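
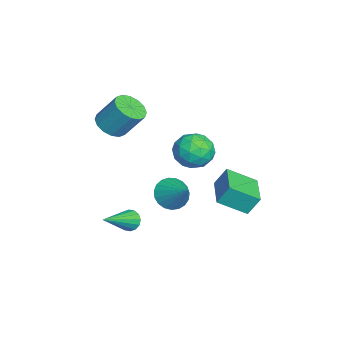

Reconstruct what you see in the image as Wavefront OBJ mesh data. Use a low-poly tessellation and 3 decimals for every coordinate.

v 1.127 0.626 0.221
v 1.767 0.317 -0.246
v 2.153 1.334 1.159
v 1.701 0.625 -0.406
v 1.536 0.933 -0.458
v 1.3 1.188 -0.393
v 1.034 1.346 -0.221
v 0.785 1.379 0.027
v 0.594 1.283 0.308
v 0.496 1.072 0.575
v 0.507 0.785 0.78
v 0.625 0.47 0.889
v 0.83 0.182 0.882
v 1.086 -0.029 0.761
v 1.349 -0.127 0.546
v 1.574 -0.095 0.276
v 1.722 0.062 -0.004
v -1.222 3.79 -1.46
v -1.143 2.441 -0.66
v -1.254 4.334 -0.54
v -1.175 2.986 0.26
v 0.555 3.894 -1.46
v 0.634 2.546 -0.66
v 0.523 4.439 -0.54
v 0.602 3.09 0.26
v -0.093 -1.246 -2.426
v 0.273 -1.208 -2.874
v 1.333 -2.334 -1.354
v 0.331 -0.966 -2.706
v 0.275 -0.799 -2.463
v 0.121 -0.752 -2.209
v -0.091 -0.837 -2.014
v -0.303 -1.032 -1.929
v -0.459 -1.283 -1.977
v -0.517 -1.525 -2.146
v -0.462 -1.692 -2.389
v -0.307 -1.739 -2.642
v -0.096 -1.654 -2.837
v 0.116 -1.46 -2.922
v -3.587 -2.199 1.529
v -2.957 -1.794 1.126
v -2.703 -0.876 2.449
v -3.333 -1.281 2.851
v -3.319 -1.562 1.035
v -3.065 -0.643 2.357
v -3.753 -1.5 1.075
v -3.498 -0.581 2.398
v -4.142 -1.625 1.237
v -3.888 -0.707 2.56
v -4.383 -1.904 1.477
v -4.128 -0.986 2.8
v -4.41 -2.262 1.731
v -4.156 -1.344 3.054
v -4.217 -2.604 1.931
v -3.963 -1.686 3.254
v -3.855 -2.837 2.023
v -3.601 -1.918 3.345
v -3.422 -2.899 1.982
v -3.167 -1.98 3.305
v -3.032 -2.773 1.82
v -2.778 -1.855 3.143
v -2.792 -2.494 1.58
v -2.537 -1.576 2.903
v -2.764 -2.136 1.326
v -2.51 -1.218 2.649
v 0.077 1.272 3.157
v 0.584 2.011 3.547
v 1.196 1.089 2.053
v 1.703 1.828 2.443
v 1.616 0.984 2.929
v 0.925 1.097 3.612
v 0.855 2.003 1.988
v 0.164 2.116 2.671
v 1.065 2.463 2.825
v 1.535 1.833 3.407
v 0.245 1.267 2.193
v 0.715 0.637 2.775
v 0.233 1.658 3.449
v 1.547 1.442 2.151
v 1.497 0.946 2.437
v 1.795 1.381 2.666
v 0.433 1.12 3.487
v 0.731 1.555 3.716
v 1.338 0.951 3.353
v 1.049 1.545 1.884
v 1.347 1.98 2.113
v -0.015 1.719 2.934
v 0.283 2.154 3.163
v 0.442 2.149 2.247
v 0.813 2.358 3.254
v 1.47 2.25 2.605
v 0.972 2.353 2.338
v 0.566 2.419 2.739
v 1.089 1.988 3.596
v 1.747 1.88 2.947
v 1.696 1.384 3.233
v 1.29 1.45 3.634
v 1.372 2.253 3.172
v 0.033 1.22 2.653
v 0.691 1.112 2.004
v 0.49 1.65 1.966
v 0.084 1.716 2.367
v 0.31 0.85 2.995
v 0.967 0.742 2.346
v 1.214 0.681 2.861
v 0.808 0.747 3.262
v 0.408 0.847 2.428
f 2 1 4
f 2 4 3
f 4 1 5
f 4 5 3
f 5 1 6
f 5 6 3
f 6 1 7
f 6 7 3
f 7 1 8
f 7 8 3
f 8 1 9
f 8 9 3
f 9 1 10
f 9 10 3
f 10 1 11
f 10 11 3
f 11 1 12
f 11 12 3
f 12 1 13
f 12 13 3
f 13 1 14
f 13 14 3
f 14 1 15
f 14 15 3
f 15 1 16
f 15 16 3
f 16 1 17
f 16 17 3
f 17 1 2
f 17 2 3
f 19 21 18
f 22 19 18
f 18 21 20
f 20 22 18
f 19 25 21
f 23 19 22
f 23 25 19
f 21 25 20
f 24 22 20
f 20 25 24
f 24 23 22
f 25 23 24
f 27 26 29
f 27 29 28
f 29 26 30
f 29 30 28
f 30 26 31
f 30 31 28
f 31 26 32
f 31 32 28
f 32 26 33
f 32 33 28
f 33 26 34
f 33 34 28
f 34 26 35
f 34 35 28
f 35 26 36
f 35 36 28
f 36 26 37
f 36 37 28
f 37 26 38
f 37 38 28
f 38 26 39
f 38 39 28
f 39 26 27
f 39 27 28
f 41 40 44
f 41 44 42
f 42 44 45
f 42 45 43
f 44 40 46
f 44 46 45
f 45 46 47
f 45 47 43
f 46 40 48
f 46 48 47
f 47 48 49
f 47 49 43
f 48 40 50
f 48 50 49
f 49 50 51
f 49 51 43
f 50 40 52
f 50 52 51
f 51 52 53
f 51 53 43
f 52 40 54
f 52 54 53
f 53 54 55
f 53 55 43
f 54 40 56
f 54 56 55
f 55 56 57
f 55 57 43
f 56 40 58
f 56 58 57
f 57 58 59
f 57 59 43
f 58 40 60
f 58 60 59
f 59 60 61
f 59 61 43
f 60 40 62
f 60 62 61
f 61 62 63
f 61 63 43
f 62 40 64
f 62 64 63
f 63 64 65
f 63 65 43
f 64 40 41
f 64 41 65
f 65 41 42
f 65 42 43
f 66 103 82
f 103 77 106
f 82 106 71
f 103 106 82
f 66 82 78
f 82 71 83
f 78 83 67
f 82 83 78
f 66 78 87
f 78 67 88
f 87 88 73
f 78 88 87
f 66 87 99
f 87 73 102
f 99 102 76
f 87 102 99
f 66 99 103
f 99 76 107
f 103 107 77
f 99 107 103
f 67 83 94
f 83 71 97
f 94 97 75
f 83 97 94
f 71 106 84
f 106 77 105
f 84 105 70
f 106 105 84
f 77 107 104
f 107 76 100
f 104 100 68
f 107 100 104
f 76 102 101
f 102 73 89
f 101 89 72
f 102 89 101
f 73 88 93
f 88 67 90
f 93 90 74
f 88 90 93
f 69 95 81
f 95 75 96
f 81 96 70
f 95 96 81
f 69 81 79
f 81 70 80
f 79 80 68
f 81 80 79
f 69 79 86
f 79 68 85
f 86 85 72
f 79 85 86
f 69 86 91
f 86 72 92
f 91 92 74
f 86 92 91
f 69 91 95
f 91 74 98
f 95 98 75
f 91 98 95
f 70 96 84
f 96 75 97
f 84 97 71
f 96 97 84
f 68 80 104
f 80 70 105
f 104 105 77
f 80 105 104
f 72 85 101
f 85 68 100
f 101 100 76
f 85 100 101
f 74 92 93
f 92 72 89
f 93 89 73
f 92 89 93
f 75 98 94
f 98 74 90
f 94 90 67
f 98 90 94



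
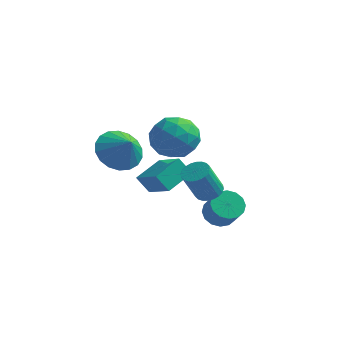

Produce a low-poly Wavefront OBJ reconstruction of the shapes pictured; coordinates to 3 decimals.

v -4.277 1.767 -0.062
v -3.424 2.187 -0.554
v -3.563 1.353 0.822
v -3.568 2.542 -0.271
v -3.853 2.743 0.053
v -4.222 2.751 0.355
v -4.601 2.565 0.573
v -4.917 2.22 0.666
v -5.105 1.786 0.614
v -5.13 1.348 0.429
v -4.985 0.993 0.146
v -4.701 0.792 -0.178
v -4.332 0.784 -0.479
v -3.952 0.97 -0.698
v -3.637 1.315 -0.791
v -3.448 1.749 -0.739
v 0.417 0.628 -1.968
v 1.026 0.987 -2.104
v 1.551 0.452 -1.168
v 0.943 0.092 -1.032
v 0.834 1.207 -1.872
v 1.36 0.671 -0.935
v 0.531 1.27 -1.665
v 1.056 0.735 -0.728
v 0.197 1.162 -1.539
v 0.723 0.627 -0.603
v -0.078 0.911 -1.529
v 0.448 0.376 -0.592
v -0.22 0.583 -1.636
v 0.306 0.048 -0.699
v -0.191 0.268 -1.832
v 0.334 -0.267 -0.896
v 0 0.049 -2.065
v 0.526 -0.487 -1.128
v 0.304 -0.015 -2.272
v 0.829 -0.55 -1.335
v 0.637 0.093 -2.397
v 1.163 -0.442 -1.461
v 0.912 0.344 -2.408
v 1.438 -0.191 -1.471
v 1.054 0.672 -2.301
v 1.58 0.137 -1.364
v 0.345 -0.441 -0.041
v 0.635 0.015 0.22
v 0.245 -0.503 1.561
v -0.045 -0.959 1.301
v 0.421 0.106 0.193
v 0.031 -0.411 1.534
v 0.196 0.114 0.13
v -0.195 -0.403 1.472
v -0.007 0.038 0.041
v -0.398 -0.48 1.383
v -0.156 -0.112 -0.06
v -0.547 -0.63 1.282
v -0.229 -0.312 -0.158
v -0.619 -0.829 1.184
v -0.214 -0.531 -0.238
v -0.605 -1.049 1.103
v -0.114 -0.737 -0.289
v -0.505 -1.254 1.053
v 0.055 -0.897 -0.301
v -0.335 -1.415 1.04
v 0.269 -0.989 -0.274
v -0.121 -1.506 1.067
v 0.495 -0.997 -0.212
v 0.104 -1.514 1.13
v 0.698 -0.92 -0.123
v 0.307 -1.438 1.219
v 0.847 -0.77 -0.022
v 0.456 -1.288 1.32
v 0.919 -0.571 0.076
v 0.529 -1.088 1.418
v 0.905 -0.351 0.157
v 0.514 -0.869 1.498
v 0.805 -0.146 0.207
v 0.414 -0.663 1.549
v -3.258 4.537 0.315
v -2.433 4.796 -0.42
v -2.787 2.764 0.22
v -1.962 3.023 -0.515
v -1.879 3.35 0.569
v -2.17 4.446 0.627
v -3.05 3.114 -0.827
v -3.341 4.21 -0.769
v -2.304 3.916 -1.127
v -1.581 4.063 -0.264
v -3.639 3.497 0.064
v -2.916 3.644 0.927
v -2.887 4.822 -0.044
v -2.333 2.738 -0.156
v -2.284 2.93 0.481
v -1.799 3.082 0.049
v -2.733 4.617 0.572
v -2.248 4.769 0.139
v -1.922 3.919 0.721
v -2.972 2.791 -0.339
v -2.487 2.943 -0.772
v -3.421 4.478 -0.249
v -2.936 4.63 -0.681
v -3.298 3.641 -0.921
v -2.326 4.457 -0.892
v -2.049 3.415 -0.948
v -2.689 3.469 -1.131
v -2.86 4.113 -1.097
v -1.901 4.543 -0.385
v -1.624 3.501 -0.441
v -1.575 3.693 0.197
v -1.746 4.338 0.231
v -1.825 4.026 -0.8
v -3.596 4.059 0.241
v -3.319 3.017 0.185
v -3.474 3.222 -0.431
v -3.645 3.867 -0.397
v -3.171 4.145 0.748
v -2.894 3.103 0.692
v -2.36 3.447 0.897
v -2.531 4.091 0.931
v -3.395 3.534 0.6
v -2.897 0.139 -0.382
v -1.768 -0.656 0.446
v -2.371 1.322 0.035
v -1.241 0.527 0.863
v -2.359 0.153 -1.103
v -1.229 -0.642 -0.275
v -1.832 1.336 -0.686
v -0.703 0.541 0.142
f 2 1 4
f 2 4 3
f 4 1 5
f 4 5 3
f 5 1 6
f 5 6 3
f 6 1 7
f 6 7 3
f 7 1 8
f 7 8 3
f 8 1 9
f 8 9 3
f 9 1 10
f 9 10 3
f 10 1 11
f 10 11 3
f 11 1 12
f 11 12 3
f 12 1 13
f 12 13 3
f 13 1 14
f 13 14 3
f 14 1 15
f 14 15 3
f 15 1 16
f 15 16 3
f 16 1 2
f 16 2 3
f 18 17 21
f 18 21 19
f 19 21 22
f 19 22 20
f 21 17 23
f 21 23 22
f 22 23 24
f 22 24 20
f 23 17 25
f 23 25 24
f 24 25 26
f 24 26 20
f 25 17 27
f 25 27 26
f 26 27 28
f 26 28 20
f 27 17 29
f 27 29 28
f 28 29 30
f 28 30 20
f 29 17 31
f 29 31 30
f 30 31 32
f 30 32 20
f 31 17 33
f 31 33 32
f 32 33 34
f 32 34 20
f 33 17 35
f 33 35 34
f 34 35 36
f 34 36 20
f 35 17 37
f 35 37 36
f 36 37 38
f 36 38 20
f 37 17 39
f 37 39 38
f 38 39 40
f 38 40 20
f 39 17 41
f 39 41 40
f 40 41 42
f 40 42 20
f 41 17 18
f 41 18 42
f 42 18 19
f 42 19 20
f 44 43 47
f 44 47 45
f 45 47 48
f 45 48 46
f 47 43 49
f 47 49 48
f 48 49 50
f 48 50 46
f 49 43 51
f 49 51 50
f 50 51 52
f 50 52 46
f 51 43 53
f 51 53 52
f 52 53 54
f 52 54 46
f 53 43 55
f 53 55 54
f 54 55 56
f 54 56 46
f 55 43 57
f 55 57 56
f 56 57 58
f 56 58 46
f 57 43 59
f 57 59 58
f 58 59 60
f 58 60 46
f 59 43 61
f 59 61 60
f 60 61 62
f 60 62 46
f 61 43 63
f 61 63 62
f 62 63 64
f 62 64 46
f 63 43 65
f 63 65 64
f 64 65 66
f 64 66 46
f 65 43 67
f 65 67 66
f 66 67 68
f 66 68 46
f 67 43 69
f 67 69 68
f 68 69 70
f 68 70 46
f 69 43 71
f 69 71 70
f 70 71 72
f 70 72 46
f 71 43 73
f 71 73 72
f 72 73 74
f 72 74 46
f 73 43 75
f 73 75 74
f 74 75 76
f 74 76 46
f 75 43 44
f 75 44 76
f 76 44 45
f 76 45 46
f 77 114 93
f 114 88 117
f 93 117 82
f 114 117 93
f 77 93 89
f 93 82 94
f 89 94 78
f 93 94 89
f 77 89 98
f 89 78 99
f 98 99 84
f 89 99 98
f 77 98 110
f 98 84 113
f 110 113 87
f 98 113 110
f 77 110 114
f 110 87 118
f 114 118 88
f 110 118 114
f 78 94 105
f 94 82 108
f 105 108 86
f 94 108 105
f 82 117 95
f 117 88 116
f 95 116 81
f 117 116 95
f 88 118 115
f 118 87 111
f 115 111 79
f 118 111 115
f 87 113 112
f 113 84 100
f 112 100 83
f 113 100 112
f 84 99 104
f 99 78 101
f 104 101 85
f 99 101 104
f 80 106 92
f 106 86 107
f 92 107 81
f 106 107 92
f 80 92 90
f 92 81 91
f 90 91 79
f 92 91 90
f 80 90 97
f 90 79 96
f 97 96 83
f 90 96 97
f 80 97 102
f 97 83 103
f 102 103 85
f 97 103 102
f 80 102 106
f 102 85 109
f 106 109 86
f 102 109 106
f 81 107 95
f 107 86 108
f 95 108 82
f 107 108 95
f 79 91 115
f 91 81 116
f 115 116 88
f 91 116 115
f 83 96 112
f 96 79 111
f 112 111 87
f 96 111 112
f 85 103 104
f 103 83 100
f 104 100 84
f 103 100 104
f 86 109 105
f 109 85 101
f 105 101 78
f 109 101 105
f 120 122 119
f 123 120 119
f 119 122 121
f 121 123 119
f 120 126 122
f 124 120 123
f 124 126 120
f 122 126 121
f 125 123 121
f 121 126 125
f 125 124 123
f 126 124 125



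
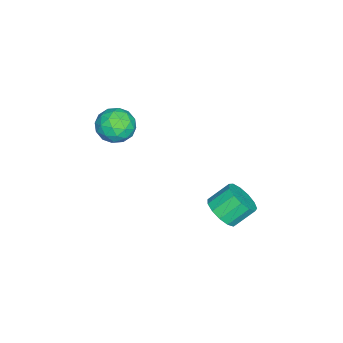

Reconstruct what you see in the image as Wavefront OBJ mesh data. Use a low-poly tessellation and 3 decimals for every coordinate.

v 0.301 -2.98 2.058
v 1.287 -2.732 1.577
v 0.933 -4.628 2.503
v 1.919 -4.38 2.022
v 1.609 -3.859 2.97
v 1.218 -2.84 2.694
v 1.002 -4.52 1.386
v 0.611 -3.501 1.11
v 1.72 -3.683 1.161
v 2.095 -3.275 2.14
v 0.125 -4.085 1.94
v 0.5 -3.677 2.919
v 0.738 -2.711 1.778
v 1.482 -4.649 2.302
v 1.299 -4.342 2.859
v 1.879 -4.196 2.576
v 0.698 -2.775 2.435
v 1.277 -2.629 2.152
v 1.466 -3.292 2.971
v 0.943 -4.731 1.928
v 1.522 -4.585 1.645
v 0.341 -3.164 1.504
v 0.921 -3.018 1.221
v 0.754 -4.068 1.109
v 1.573 -3.124 1.251
v 1.945 -4.093 1.513
v 1.405 -4.175 1.139
v 1.176 -3.577 0.977
v 1.793 -2.884 1.827
v 2.165 -3.853 2.088
v 1.982 -3.547 2.645
v 1.752 -2.948 2.484
v 2.048 -3.444 1.582
v 0.055 -3.507 1.992
v 0.427 -4.476 2.253
v 0.468 -4.412 1.596
v 0.238 -3.813 1.435
v 0.275 -3.267 2.567
v 0.647 -4.236 2.829
v 1.044 -3.783 3.103
v 0.815 -3.185 2.941
v 0.172 -3.916 2.498
v 1.431 2.009 -3.314
v 2.373 2.178 -2.882
v 1.751 3.121 -1.894
v 0.809 2.951 -2.326
v 2.31 2.583 -3.308
v 1.688 3.526 -2.321
v 1.968 2.806 -3.736
v 1.346 3.749 -2.749
v 1.455 2.776 -4.03
v 0.833 3.718 -3.043
v 0.935 2.502 -4.097
v 0.313 3.444 -3.11
v 0.572 2.071 -3.915
v -0.05 3.014 -2.927
v 0.482 1.621 -3.542
v -0.14 2.563 -2.554
v 0.694 1.294 -3.096
v 0.071 2.236 -2.109
v 1.139 1.194 -2.72
v 0.517 2.136 -1.733
v 1.677 1.352 -2.532
v 1.055 2.295 -1.545
v 2.137 1.719 -2.592
v 1.515 2.662 -1.605
f 1 38 17
f 38 12 41
f 17 41 6
f 38 41 17
f 1 17 13
f 17 6 18
f 13 18 2
f 17 18 13
f 1 13 22
f 13 2 23
f 22 23 8
f 13 23 22
f 1 22 34
f 22 8 37
f 34 37 11
f 22 37 34
f 1 34 38
f 34 11 42
f 38 42 12
f 34 42 38
f 2 18 29
f 18 6 32
f 29 32 10
f 18 32 29
f 6 41 19
f 41 12 40
f 19 40 5
f 41 40 19
f 12 42 39
f 42 11 35
f 39 35 3
f 42 35 39
f 11 37 36
f 37 8 24
f 36 24 7
f 37 24 36
f 8 23 28
f 23 2 25
f 28 25 9
f 23 25 28
f 4 30 16
f 30 10 31
f 16 31 5
f 30 31 16
f 4 16 14
f 16 5 15
f 14 15 3
f 16 15 14
f 4 14 21
f 14 3 20
f 21 20 7
f 14 20 21
f 4 21 26
f 21 7 27
f 26 27 9
f 21 27 26
f 4 26 30
f 26 9 33
f 30 33 10
f 26 33 30
f 5 31 19
f 31 10 32
f 19 32 6
f 31 32 19
f 3 15 39
f 15 5 40
f 39 40 12
f 15 40 39
f 7 20 36
f 20 3 35
f 36 35 11
f 20 35 36
f 9 27 28
f 27 7 24
f 28 24 8
f 27 24 28
f 10 33 29
f 33 9 25
f 29 25 2
f 33 25 29
f 44 43 47
f 44 47 45
f 45 47 48
f 45 48 46
f 47 43 49
f 47 49 48
f 48 49 50
f 48 50 46
f 49 43 51
f 49 51 50
f 50 51 52
f 50 52 46
f 51 43 53
f 51 53 52
f 52 53 54
f 52 54 46
f 53 43 55
f 53 55 54
f 54 55 56
f 54 56 46
f 55 43 57
f 55 57 56
f 56 57 58
f 56 58 46
f 57 43 59
f 57 59 58
f 58 59 60
f 58 60 46
f 59 43 61
f 59 61 60
f 60 61 62
f 60 62 46
f 61 43 63
f 61 63 62
f 62 63 64
f 62 64 46
f 63 43 65
f 63 65 64
f 64 65 66
f 64 66 46
f 65 43 44
f 65 44 66
f 66 44 45
f 66 45 46



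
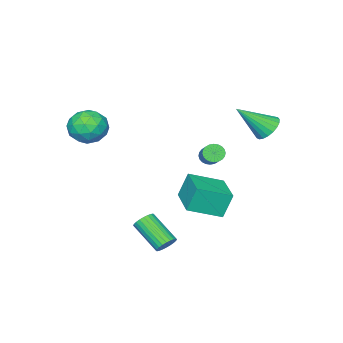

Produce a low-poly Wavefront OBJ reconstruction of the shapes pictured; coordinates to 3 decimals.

v -2.658 3.087 3.101
v -1.981 3.379 2.743
v -1.482 2.073 4.499
v -2.048 3.62 2.974
v -2.221 3.769 3.227
v -2.469 3.8 3.459
v -2.751 3.708 3.629
v -3.016 3.508 3.707
v -3.219 3.236 3.68
v -3.325 2.938 3.554
v -3.316 2.665 3.349
v -3.194 2.466 3.101
v -2.978 2.374 2.853
v -2.708 2.405 2.648
v -2.428 2.554 2.521
v -2.189 2.796 2.495
v -2.031 3.087 2.573
v 2.403 -2.848 3.513
v 3.064 -2.124 3.054
v 3.756 -3.936 3.746
v 4.417 -3.212 3.287
v 3.981 -3.008 4.257
v 3.145 -2.336 4.113
v 3.675 -3.724 2.687
v 2.839 -3.052 2.543
v 3.85 -2.665 2.543
v 4.039 -2.223 3.513
v 2.781 -3.837 3.287
v 2.97 -3.395 4.257
v 2.614 -2.39 3.263
v 4.206 -3.67 3.537
v 3.949 -3.55 4.107
v 4.338 -3.124 3.837
v 2.662 -2.515 3.886
v 3.051 -2.089 3.616
v 3.59 -2.609 4.323
v 3.769 -3.971 3.184
v 4.158 -3.545 2.914
v 2.482 -2.936 2.963
v 2.871 -2.51 2.693
v 3.23 -3.451 2.477
v 3.465 -2.283 2.693
v 4.261 -2.922 2.83
v 3.825 -3.224 2.477
v 3.333 -2.828 2.393
v 3.576 -2.023 3.263
v 4.372 -2.662 3.4
v 4.116 -2.543 3.97
v 3.624 -2.147 3.886
v 4.039 -2.341 2.963
v 2.448 -3.398 3.4
v 3.244 -4.037 3.537
v 3.196 -3.913 2.914
v 2.704 -3.517 2.83
v 2.559 -3.138 3.97
v 3.355 -3.777 4.107
v 3.487 -3.232 4.407
v 2.995 -2.836 4.323
v 2.781 -3.719 3.837
v -1.193 -1.393 -2.6
v -1.653 -1.13 -1.186
v -2.626 -0.274 -3.275
v -3.086 -0.01 -1.862
v 0.106 0.33 -2.498
v -0.354 0.594 -1.085
v -1.327 1.45 -3.174
v -1.787 1.713 -1.76
v -3.231 -1.071 -0.491
v -2.767 -1.35 -0.667
v -1.505 0.011 0.494
v -1.969 0.291 0.671
v -2.787 -1.196 -0.826
v -1.525 0.166 0.336
v -2.875 -1.023 -0.934
v -1.614 0.339 0.228
v -3.018 -0.856 -0.974
v -1.756 0.505 0.188
v -3.192 -0.723 -0.941
v -1.931 0.639 0.221
v -3.373 -0.642 -0.839
v -2.111 0.719 0.323
v -3.532 -0.627 -0.684
v -2.27 0.735 0.478
v -3.645 -0.679 -0.5
v -2.383 0.682 0.662
v -3.695 -0.791 -0.314
v -2.433 0.57 0.847
v -3.675 -0.946 -0.156
v -2.413 0.416 1.006
v -3.586 -1.119 -0.048
v -2.325 0.243 1.114
v -3.444 -1.285 -0.008
v -2.182 0.076 1.154
v -3.269 -1.419 -0.041
v -2.008 -0.057 1.121
v -3.089 -1.499 -0.143
v -1.827 -0.138 1.019
v -2.93 -1.515 -0.298
v -1.668 -0.153 0.864
v -2.817 -1.462 -0.482
v -1.555 -0.101 0.68
v 3.089 1.731 -3.065
v 3.671 1.794 -2.934
v 3.593 0.252 -1.844
v 3.011 0.189 -1.975
v 3.572 1.92 -2.763
v 3.494 0.377 -1.674
v 3.399 2.017 -2.638
v 3.321 0.474 -1.549
v 3.179 2.07 -2.578
v 3.102 0.528 -1.489
v 2.946 2.072 -2.592
v 2.868 0.53 -1.503
v 2.734 2.022 -2.678
v 2.656 0.48 -1.589
v 2.576 1.928 -2.823
v 2.498 0.385 -1.734
v 2.496 1.803 -3.005
v 2.418 0.261 -1.915
v 2.507 1.668 -3.196
v 2.429 0.126 -2.106
v 2.606 1.543 -3.366
v 2.528 -0 -2.277
v 2.779 1.446 -3.491
v 2.701 -0.097 -2.402
v 2.998 1.392 -3.551
v 2.921 -0.15 -2.462
v 3.232 1.39 -3.537
v 3.154 -0.152 -2.448
v 3.444 1.44 -3.451
v 3.366 -0.102 -2.362
v 3.602 1.535 -3.306
v 3.524 -0.008 -2.217
v 3.682 1.659 -3.125
v 3.604 0.117 -2.035
f 2 1 4
f 2 4 3
f 4 1 5
f 4 5 3
f 5 1 6
f 5 6 3
f 6 1 7
f 6 7 3
f 7 1 8
f 7 8 3
f 8 1 9
f 8 9 3
f 9 1 10
f 9 10 3
f 10 1 11
f 10 11 3
f 11 1 12
f 11 12 3
f 12 1 13
f 12 13 3
f 13 1 14
f 13 14 3
f 14 1 15
f 14 15 3
f 15 1 16
f 15 16 3
f 16 1 17
f 16 17 3
f 17 1 2
f 17 2 3
f 18 55 34
f 55 29 58
f 34 58 23
f 55 58 34
f 18 34 30
f 34 23 35
f 30 35 19
f 34 35 30
f 18 30 39
f 30 19 40
f 39 40 25
f 30 40 39
f 18 39 51
f 39 25 54
f 51 54 28
f 39 54 51
f 18 51 55
f 51 28 59
f 55 59 29
f 51 59 55
f 19 35 46
f 35 23 49
f 46 49 27
f 35 49 46
f 23 58 36
f 58 29 57
f 36 57 22
f 58 57 36
f 29 59 56
f 59 28 52
f 56 52 20
f 59 52 56
f 28 54 53
f 54 25 41
f 53 41 24
f 54 41 53
f 25 40 45
f 40 19 42
f 45 42 26
f 40 42 45
f 21 47 33
f 47 27 48
f 33 48 22
f 47 48 33
f 21 33 31
f 33 22 32
f 31 32 20
f 33 32 31
f 21 31 38
f 31 20 37
f 38 37 24
f 31 37 38
f 21 38 43
f 38 24 44
f 43 44 26
f 38 44 43
f 21 43 47
f 43 26 50
f 47 50 27
f 43 50 47
f 22 48 36
f 48 27 49
f 36 49 23
f 48 49 36
f 20 32 56
f 32 22 57
f 56 57 29
f 32 57 56
f 24 37 53
f 37 20 52
f 53 52 28
f 37 52 53
f 26 44 45
f 44 24 41
f 45 41 25
f 44 41 45
f 27 50 46
f 50 26 42
f 46 42 19
f 50 42 46
f 61 63 60
f 64 61 60
f 60 63 62
f 62 64 60
f 61 67 63
f 65 61 64
f 65 67 61
f 63 67 62
f 66 64 62
f 62 67 66
f 66 65 64
f 67 65 66
f 69 68 72
f 69 72 70
f 70 72 73
f 70 73 71
f 72 68 74
f 72 74 73
f 73 74 75
f 73 75 71
f 74 68 76
f 74 76 75
f 75 76 77
f 75 77 71
f 76 68 78
f 76 78 77
f 77 78 79
f 77 79 71
f 78 68 80
f 78 80 79
f 79 80 81
f 79 81 71
f 80 68 82
f 80 82 81
f 81 82 83
f 81 83 71
f 82 68 84
f 82 84 83
f 83 84 85
f 83 85 71
f 84 68 86
f 84 86 85
f 85 86 87
f 85 87 71
f 86 68 88
f 86 88 87
f 87 88 89
f 87 89 71
f 88 68 90
f 88 90 89
f 89 90 91
f 89 91 71
f 90 68 92
f 90 92 91
f 91 92 93
f 91 93 71
f 92 68 94
f 92 94 93
f 93 94 95
f 93 95 71
f 94 68 96
f 94 96 95
f 95 96 97
f 95 97 71
f 96 68 98
f 96 98 97
f 97 98 99
f 97 99 71
f 98 68 100
f 98 100 99
f 99 100 101
f 99 101 71
f 100 68 69
f 100 69 101
f 101 69 70
f 101 70 71
f 103 102 106
f 103 106 104
f 104 106 107
f 104 107 105
f 106 102 108
f 106 108 107
f 107 108 109
f 107 109 105
f 108 102 110
f 108 110 109
f 109 110 111
f 109 111 105
f 110 102 112
f 110 112 111
f 111 112 113
f 111 113 105
f 112 102 114
f 112 114 113
f 113 114 115
f 113 115 105
f 114 102 116
f 114 116 115
f 115 116 117
f 115 117 105
f 116 102 118
f 116 118 117
f 117 118 119
f 117 119 105
f 118 102 120
f 118 120 119
f 119 120 121
f 119 121 105
f 120 102 122
f 120 122 121
f 121 122 123
f 121 123 105
f 122 102 124
f 122 124 123
f 123 124 125
f 123 125 105
f 124 102 126
f 124 126 125
f 125 126 127
f 125 127 105
f 126 102 128
f 126 128 127
f 127 128 129
f 127 129 105
f 128 102 130
f 128 130 129
f 129 130 131
f 129 131 105
f 130 102 132
f 130 132 131
f 131 132 133
f 131 133 105
f 132 102 134
f 132 134 133
f 133 134 135
f 133 135 105
f 134 102 103
f 134 103 135
f 135 103 104
f 135 104 105



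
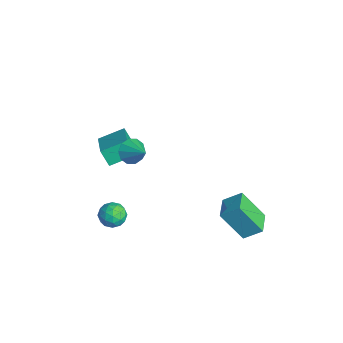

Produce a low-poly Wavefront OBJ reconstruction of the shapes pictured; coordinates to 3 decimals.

v -0.147 -2.434 -3.236
v 0.623 -2.408 -3.485
v -0.343 -3.512 -3.955
v 0.427 -3.486 -4.204
v 0.257 -3.665 -3.433
v 0.378 -2.999 -2.989
v -0.098 -2.921 -4.451
v 0.023 -2.255 -4.007
v 0.653 -2.709 -4.236
v 0.873 -3.169 -3.607
v -0.593 -2.751 -3.833
v -0.373 -3.211 -3.204
v 0.255 -2.327 -3.297
v 0.025 -3.593 -4.143
v -0.075 -3.699 -3.69
v 0.377 -3.683 -3.836
v 0.111 -2.674 -3.006
v 0.564 -2.659 -3.152
v 0.349 -3.397 -3.122
v -0.284 -3.261 -4.288
v 0.169 -3.246 -4.434
v -0.097 -2.237 -3.604
v 0.355 -2.221 -3.75
v -0.069 -2.523 -4.318
v 0.726 -2.488 -3.885
v 0.61 -3.121 -4.308
v 0.302 -2.789 -4.453
v 0.373 -2.398 -4.192
v 0.854 -2.758 -3.516
v 0.739 -3.392 -3.938
v 0.639 -3.497 -3.485
v 0.711 -3.106 -3.224
v 0.872 -2.935 -3.957
v -0.459 -2.528 -3.502
v -0.574 -3.162 -3.924
v -0.431 -2.814 -4.216
v -0.359 -2.423 -3.955
v -0.33 -2.799 -3.132
v -0.446 -3.432 -3.555
v -0.093 -3.522 -3.248
v -0.022 -3.131 -2.987
v -0.592 -2.985 -3.483
v 1.956 -2.427 3.357
v 2.385 -2.4 2.73
v 3.024 -2.073 4.103
v 2.197 -1.975 2.796
v 1.918 -1.722 3.077
v 1.653 -1.739 3.464
v 1.504 -2.018 3.811
v 1.527 -2.454 3.984
v 1.715 -2.88 3.918
v 1.994 -3.133 3.638
v 2.259 -3.116 3.25
v 2.408 -2.836 2.904
v -2.849 -2.688 -0.079
v -1.128 -3.11 0.633
v -2.728 -1.284 0.463
v -1.007 -1.706 1.175
v -2.393 -2.374 -0.995
v -0.672 -2.796 -0.283
v -2.272 -0.97 -0.453
v -0.551 -1.392 0.259
v 3.129 1.817 -2.499
v 3.532 2.719 -1.784
v 1.913 2.44 -2.601
v 2.316 3.343 -1.886
v 3.804 2.857 -4.194
v 4.207 3.76 -3.479
v 2.588 3.481 -4.296
v 2.991 4.383 -3.581
f 1 38 17
f 38 12 41
f 17 41 6
f 38 41 17
f 1 17 13
f 17 6 18
f 13 18 2
f 17 18 13
f 1 13 22
f 13 2 23
f 22 23 8
f 13 23 22
f 1 22 34
f 22 8 37
f 34 37 11
f 22 37 34
f 1 34 38
f 34 11 42
f 38 42 12
f 34 42 38
f 2 18 29
f 18 6 32
f 29 32 10
f 18 32 29
f 6 41 19
f 41 12 40
f 19 40 5
f 41 40 19
f 12 42 39
f 42 11 35
f 39 35 3
f 42 35 39
f 11 37 36
f 37 8 24
f 36 24 7
f 37 24 36
f 8 23 28
f 23 2 25
f 28 25 9
f 23 25 28
f 4 30 16
f 30 10 31
f 16 31 5
f 30 31 16
f 4 16 14
f 16 5 15
f 14 15 3
f 16 15 14
f 4 14 21
f 14 3 20
f 21 20 7
f 14 20 21
f 4 21 26
f 21 7 27
f 26 27 9
f 21 27 26
f 4 26 30
f 26 9 33
f 30 33 10
f 26 33 30
f 5 31 19
f 31 10 32
f 19 32 6
f 31 32 19
f 3 15 39
f 15 5 40
f 39 40 12
f 15 40 39
f 7 20 36
f 20 3 35
f 36 35 11
f 20 35 36
f 9 27 28
f 27 7 24
f 28 24 8
f 27 24 28
f 10 33 29
f 33 9 25
f 29 25 2
f 33 25 29
f 44 43 46
f 44 46 45
f 46 43 47
f 46 47 45
f 47 43 48
f 47 48 45
f 48 43 49
f 48 49 45
f 49 43 50
f 49 50 45
f 50 43 51
f 50 51 45
f 51 43 52
f 51 52 45
f 52 43 53
f 52 53 45
f 53 43 54
f 53 54 45
f 54 43 44
f 54 44 45
f 56 58 55
f 59 56 55
f 55 58 57
f 57 59 55
f 56 62 58
f 60 56 59
f 60 62 56
f 58 62 57
f 61 59 57
f 57 62 61
f 61 60 59
f 62 60 61
f 64 66 63
f 67 64 63
f 63 66 65
f 65 67 63
f 64 70 66
f 68 64 67
f 68 70 64
f 66 70 65
f 69 67 65
f 65 70 69
f 69 68 67
f 70 68 69



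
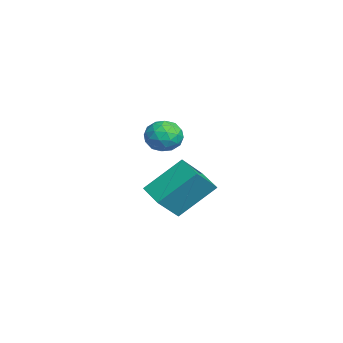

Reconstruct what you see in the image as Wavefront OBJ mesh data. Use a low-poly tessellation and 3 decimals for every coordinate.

v -1.813 3.184 1.223
v -1.215 2.717 1.753
v -2.905 2.243 1.627
v -2.307 1.776 2.157
v -2.565 2.633 2.394
v -1.89 3.214 2.144
v -2.23 1.746 1.236
v -1.555 2.327 0.986
v -1.472 1.829 1.761
v -1.68 2.377 2.477
v -2.44 2.583 0.903
v -2.648 3.131 1.619
v -1.418 3.033 1.452
v -2.702 1.927 1.928
v -2.854 2.43 2.067
v -2.502 2.156 2.379
v -1.815 3.325 1.682
v -1.463 3.051 1.994
v -2.257 3.001 2.371
v -2.657 1.909 1.386
v -2.305 1.635 1.698
v -1.618 2.804 1.001
v -1.266 2.53 1.313
v -1.863 1.959 1.009
v -1.218 2.237 1.769
v -1.86 1.684 2.006
v -1.814 1.666 1.465
v -1.418 2.007 1.318
v -1.34 2.559 2.189
v -1.982 2.006 2.427
v -2.133 2.509 2.566
v -1.737 2.851 2.419
v -1.491 2.037 2.194
v -2.138 2.954 0.953
v -2.78 2.401 1.191
v -2.383 2.109 0.961
v -1.987 2.451 0.814
v -2.26 3.276 1.374
v -2.902 2.723 1.611
v -2.702 2.953 2.062
v -2.306 3.294 1.915
v -2.629 2.923 1.186
v 2.976 1.325 0.695
v 2.688 2.927 2.161
v 2.241 2.211 -0.417
v 1.953 3.812 1.049
v 4.127 1.848 0.351
v 3.839 3.449 1.817
v 3.392 2.733 -0.761
v 3.104 4.335 0.705
f 1 38 17
f 38 12 41
f 17 41 6
f 38 41 17
f 1 17 13
f 17 6 18
f 13 18 2
f 17 18 13
f 1 13 22
f 13 2 23
f 22 23 8
f 13 23 22
f 1 22 34
f 22 8 37
f 34 37 11
f 22 37 34
f 1 34 38
f 34 11 42
f 38 42 12
f 34 42 38
f 2 18 29
f 18 6 32
f 29 32 10
f 18 32 29
f 6 41 19
f 41 12 40
f 19 40 5
f 41 40 19
f 12 42 39
f 42 11 35
f 39 35 3
f 42 35 39
f 11 37 36
f 37 8 24
f 36 24 7
f 37 24 36
f 8 23 28
f 23 2 25
f 28 25 9
f 23 25 28
f 4 30 16
f 30 10 31
f 16 31 5
f 30 31 16
f 4 16 14
f 16 5 15
f 14 15 3
f 16 15 14
f 4 14 21
f 14 3 20
f 21 20 7
f 14 20 21
f 4 21 26
f 21 7 27
f 26 27 9
f 21 27 26
f 4 26 30
f 26 9 33
f 30 33 10
f 26 33 30
f 5 31 19
f 31 10 32
f 19 32 6
f 31 32 19
f 3 15 39
f 15 5 40
f 39 40 12
f 15 40 39
f 7 20 36
f 20 3 35
f 36 35 11
f 20 35 36
f 9 27 28
f 27 7 24
f 28 24 8
f 27 24 28
f 10 33 29
f 33 9 25
f 29 25 2
f 33 25 29
f 44 46 43
f 47 44 43
f 43 46 45
f 45 47 43
f 44 50 46
f 48 44 47
f 48 50 44
f 46 50 45
f 49 47 45
f 45 50 49
f 49 48 47
f 50 48 49



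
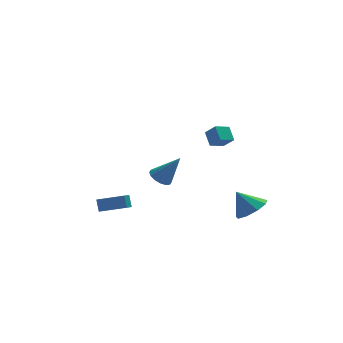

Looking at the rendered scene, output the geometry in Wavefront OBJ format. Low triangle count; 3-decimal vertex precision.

v -3.422 -0.752 -2.821
v -3.449 -0.295 -2.129
v -4.857 -0.115 -3.297
v -4.883 0.342 -2.605
v -2.997 -0.102 -3.235
v -3.023 0.355 -2.543
v -4.431 0.535 -3.711
v -4.458 0.992 -3.019
v -0.474 3.274 -3.183
v 0.162 3.524 -3.537
v 0.594 2.886 -1.537
v 0.009 3.847 -3.361
v -0.274 4.016 -3.138
v -0.611 3.987 -2.926
v -0.911 3.766 -2.783
v -1.094 3.414 -2.748
v -1.111 3.024 -2.829
v -0.957 2.701 -3.005
v -0.674 2.532 -3.228
v -0.337 2.561 -3.44
v -0.037 2.781 -3.582
v 0.146 3.134 -3.618
v 1.457 -0.203 1.102
v 1.403 0.595 1.719
v 2.347 0.125 0.756
v 2.294 0.922 1.373
v 1.906 -0.702 1.787
v 1.853 0.095 2.404
v 2.797 -0.375 1.441
v 2.743 0.423 2.058
v 3.564 -1.399 -3.701
v 4.352 -0.69 -3.552
v 2.816 -0.821 -2.499
v 3.846 -0.411 -4.001
v 3.208 -0.595 -4.31
v 2.737 -1.154 -4.334
v 2.653 -1.829 -4.062
v 2.996 -2.302 -3.621
v 3.604 -2.353 -3.218
v 4.194 -1.957 -3.04
v 4.489 -1.301 -3.172
f 2 4 1
f 5 2 1
f 1 4 3
f 3 5 1
f 2 8 4
f 6 2 5
f 6 8 2
f 4 8 3
f 7 5 3
f 3 8 7
f 7 6 5
f 8 6 7
f 10 9 12
f 10 12 11
f 12 9 13
f 12 13 11
f 13 9 14
f 13 14 11
f 14 9 15
f 14 15 11
f 15 9 16
f 15 16 11
f 16 9 17
f 16 17 11
f 17 9 18
f 17 18 11
f 18 9 19
f 18 19 11
f 19 9 20
f 19 20 11
f 20 9 21
f 20 21 11
f 21 9 22
f 21 22 11
f 22 9 10
f 22 10 11
f 24 26 23
f 27 24 23
f 23 26 25
f 25 27 23
f 24 30 26
f 28 24 27
f 28 30 24
f 26 30 25
f 29 27 25
f 25 30 29
f 29 28 27
f 30 28 29
f 32 31 34
f 32 34 33
f 34 31 35
f 34 35 33
f 35 31 36
f 35 36 33
f 36 31 37
f 36 37 33
f 37 31 38
f 37 38 33
f 38 31 39
f 38 39 33
f 39 31 40
f 39 40 33
f 40 31 41
f 40 41 33
f 41 31 32
f 41 32 33



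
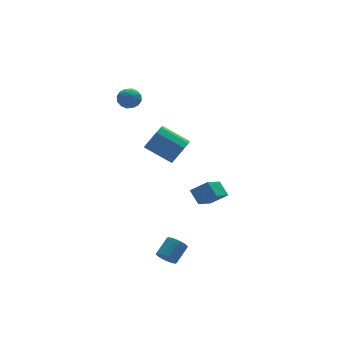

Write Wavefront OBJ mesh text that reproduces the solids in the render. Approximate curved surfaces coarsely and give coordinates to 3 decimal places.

v 0.172 -0.889 -3.124
v 0.065 -0.039 -2.419
v 1.58 0.18 -4.2
v 1.473 1.031 -3.496
v 1.087 -1.371 -2.404
v 0.98 -0.52 -1.7
v 2.495 -0.301 -3.481
v 2.388 0.549 -2.776
v 0.994 2.787 -1.046
v 1.701 2.958 -0.42
v 0.534 4.304 0.532
v -0.174 4.133 -0.094
v 1.764 3.334 -0.875
v 0.597 4.68 0.077
v 1.532 3.501 -1.395
v 0.365 4.847 -0.443
v 1.095 3.395 -1.782
v -0.072 4.741 -0.83
v 0.619 3.057 -1.888
v -0.548 4.403 -0.935
v 0.286 2.616 -1.672
v -0.881 3.962 -0.72
v 0.223 2.24 -1.217
v -0.944 3.586 -0.265
v 0.455 2.073 -0.697
v -0.712 3.419 0.255
v 0.892 2.179 -0.31
v -0.275 3.525 0.642
v 1.368 2.517 -0.205
v 0.201 3.863 0.748
v -2.503 4.202 4.069
v -1.812 4.424 4.349
v -1.948 3.256 3.451
v -1.257 3.478 3.731
v -1.791 3.173 4.209
v -2.133 3.758 4.59
v -1.627 3.922 3.21
v -1.969 4.507 3.591
v -1.27 4.251 3.818
v -1.372 3.788 4.435
v -2.388 3.892 3.365
v -2.49 3.429 3.982
v -2.206 4.396 4.263
v -1.554 3.284 3.537
v -1.868 3.105 3.817
v -1.461 3.235 3.982
v -2.395 4.005 4.405
v -1.989 4.135 4.57
v -1.976 3.4 4.487
v -1.771 3.545 3.23
v -1.365 3.675 3.395
v -2.299 4.445 3.818
v -1.892 4.575 3.983
v -1.784 4.28 3.313
v -1.481 4.425 4.116
v -1.155 3.869 3.752
v -1.373 4.13 3.446
v -1.574 4.473 3.67
v -1.541 4.153 4.478
v -1.215 3.597 4.115
v -1.529 3.418 4.396
v -1.73 3.762 4.62
v -1.223 4.051 4.166
v -2.545 4.083 3.685
v -2.219 3.527 3.322
v -2.03 3.918 3.18
v -2.231 4.262 3.404
v -2.605 3.811 4.048
v -2.279 3.255 3.684
v -2.186 3.207 4.13
v -2.387 3.55 4.354
v -2.537 3.629 3.634
v -3.695 -4.228 -4.314
v -3.301 -4.719 -4.511
v -2.33 -4.224 -3.802
v -2.725 -3.732 -3.606
v -3.256 -4.514 -4.716
v -2.286 -4.018 -4.007
v -3.299 -4.252 -4.841
v -2.328 -3.756 -4.132
v -3.419 -3.985 -4.862
v -2.449 -3.489 -4.154
v -3.595 -3.766 -4.775
v -2.624 -3.271 -4.066
v -3.79 -3.638 -4.596
v -2.819 -3.143 -3.888
v -3.967 -3.628 -4.362
v -2.996 -3.133 -3.653
v -4.09 -3.736 -4.118
v -3.119 -3.241 -3.409
v -4.134 -3.942 -3.913
v -3.164 -3.446 -3.204
v -4.092 -4.204 -3.788
v -3.121 -3.708 -3.079
v -3.971 -4.471 -3.766
v -3.001 -3.975 -3.058
v -3.796 -4.689 -3.854
v -2.825 -4.194 -3.145
v -3.601 -4.817 -4.032
v -2.63 -4.322 -3.324
v -3.424 -4.827 -4.267
v -2.453 -4.332 -3.558
f 2 4 1
f 5 2 1
f 1 4 3
f 3 5 1
f 2 8 4
f 6 2 5
f 6 8 2
f 4 8 3
f 7 5 3
f 3 8 7
f 7 6 5
f 8 6 7
f 10 9 13
f 10 13 11
f 11 13 14
f 11 14 12
f 13 9 15
f 13 15 14
f 14 15 16
f 14 16 12
f 15 9 17
f 15 17 16
f 16 17 18
f 16 18 12
f 17 9 19
f 17 19 18
f 18 19 20
f 18 20 12
f 19 9 21
f 19 21 20
f 20 21 22
f 20 22 12
f 21 9 23
f 21 23 22
f 22 23 24
f 22 24 12
f 23 9 25
f 23 25 24
f 24 25 26
f 24 26 12
f 25 9 27
f 25 27 26
f 26 27 28
f 26 28 12
f 27 9 29
f 27 29 28
f 28 29 30
f 28 30 12
f 29 9 10
f 29 10 30
f 30 10 11
f 30 11 12
f 31 68 47
f 68 42 71
f 47 71 36
f 68 71 47
f 31 47 43
f 47 36 48
f 43 48 32
f 47 48 43
f 31 43 52
f 43 32 53
f 52 53 38
f 43 53 52
f 31 52 64
f 52 38 67
f 64 67 41
f 52 67 64
f 31 64 68
f 64 41 72
f 68 72 42
f 64 72 68
f 32 48 59
f 48 36 62
f 59 62 40
f 48 62 59
f 36 71 49
f 71 42 70
f 49 70 35
f 71 70 49
f 42 72 69
f 72 41 65
f 69 65 33
f 72 65 69
f 41 67 66
f 67 38 54
f 66 54 37
f 67 54 66
f 38 53 58
f 53 32 55
f 58 55 39
f 53 55 58
f 34 60 46
f 60 40 61
f 46 61 35
f 60 61 46
f 34 46 44
f 46 35 45
f 44 45 33
f 46 45 44
f 34 44 51
f 44 33 50
f 51 50 37
f 44 50 51
f 34 51 56
f 51 37 57
f 56 57 39
f 51 57 56
f 34 56 60
f 56 39 63
f 60 63 40
f 56 63 60
f 35 61 49
f 61 40 62
f 49 62 36
f 61 62 49
f 33 45 69
f 45 35 70
f 69 70 42
f 45 70 69
f 37 50 66
f 50 33 65
f 66 65 41
f 50 65 66
f 39 57 58
f 57 37 54
f 58 54 38
f 57 54 58
f 40 63 59
f 63 39 55
f 59 55 32
f 63 55 59
f 74 73 77
f 74 77 75
f 75 77 78
f 75 78 76
f 77 73 79
f 77 79 78
f 78 79 80
f 78 80 76
f 79 73 81
f 79 81 80
f 80 81 82
f 80 82 76
f 81 73 83
f 81 83 82
f 82 83 84
f 82 84 76
f 83 73 85
f 83 85 84
f 84 85 86
f 84 86 76
f 85 73 87
f 85 87 86
f 86 87 88
f 86 88 76
f 87 73 89
f 87 89 88
f 88 89 90
f 88 90 76
f 89 73 91
f 89 91 90
f 90 91 92
f 90 92 76
f 91 73 93
f 91 93 92
f 92 93 94
f 92 94 76
f 93 73 95
f 93 95 94
f 94 95 96
f 94 96 76
f 95 73 97
f 95 97 96
f 96 97 98
f 96 98 76
f 97 73 99
f 97 99 98
f 98 99 100
f 98 100 76
f 99 73 101
f 99 101 100
f 100 101 102
f 100 102 76
f 101 73 74
f 101 74 102
f 102 74 75
f 102 75 76



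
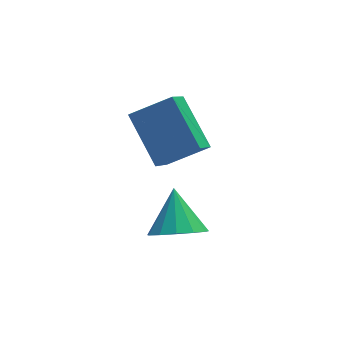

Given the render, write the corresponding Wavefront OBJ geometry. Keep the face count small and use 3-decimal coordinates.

v -2.152 0.319 -2.54
v -1.733 0.853 -3.114
v -2.028 1.381 -1.46
v -2.222 0.955 -3.158
v -2.689 0.855 -3.005
v -2.986 0.584 -2.705
v -3.018 0.23 -2.352
v -2.775 -0.097 -2.059
v -2.335 -0.291 -1.918
v -1.837 -0.292 -1.975
v -1.439 -0.099 -2.211
v -1.267 0.226 -2.552
v -1.377 0.581 -2.888
v -1.074 2.14 -0.5
v -1.559 3.629 0.695
v -2.365 2.289 -1.209
v -2.85 3.777 -0.013
v -0.55 2.943 -1.287
v -1.035 4.431 -0.091
v -1.841 3.091 -1.995
v -2.326 4.58 -0.8
f 2 1 4
f 2 4 3
f 4 1 5
f 4 5 3
f 5 1 6
f 5 6 3
f 6 1 7
f 6 7 3
f 7 1 8
f 7 8 3
f 8 1 9
f 8 9 3
f 9 1 10
f 9 10 3
f 10 1 11
f 10 11 3
f 11 1 12
f 11 12 3
f 12 1 13
f 12 13 3
f 13 1 2
f 13 2 3
f 15 17 14
f 18 15 14
f 14 17 16
f 16 18 14
f 15 21 17
f 19 15 18
f 19 21 15
f 17 21 16
f 20 18 16
f 16 21 20
f 20 19 18
f 21 19 20



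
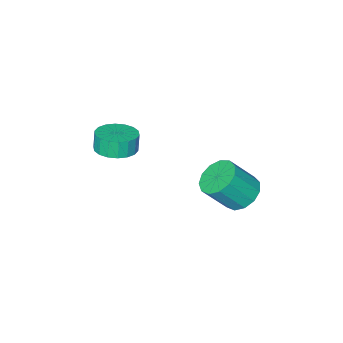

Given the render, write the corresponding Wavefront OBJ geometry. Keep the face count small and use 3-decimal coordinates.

v -1.37 3.323 -0.311
v -0.84 2.688 -0.941
v 0.22 2.161 0.481
v -0.31 2.797 1.111
v -0.563 3.204 -0.956
v 0.497 2.678 0.465
v -0.543 3.758 -0.767
v 0.517 3.232 0.655
v -0.785 4.174 -0.433
v 0.276 3.648 0.989
v -1.212 4.32 -0.06
v -0.152 3.794 1.362
v -1.69 4.149 0.234
v -0.63 3.623 1.655
v -2.066 3.717 0.354
v -1.006 3.19 1.776
v -2.222 3.159 0.263
v -1.161 2.632 1.685
v -2.106 2.653 -0.01
v -1.046 2.127 1.412
v -1.757 2.36 -0.379
v -0.697 1.834 1.043
v -1.286 2.373 -0.726
v -0.225 1.847 0.696
v 1.586 -2.173 0.771
v 2.456 -1.646 0.984
v 2.285 -1.759 1.963
v 1.414 -2.287 1.749
v 2.135 -1.312 0.967
v 1.964 -1.426 1.945
v 1.706 -1.15 0.91
v 1.534 -1.263 1.889
v 1.252 -1.19 0.826
v 1.081 -1.303 1.805
v 0.865 -1.425 0.731
v 0.693 -1.538 1.71
v 0.62 -1.808 0.644
v 0.449 -1.921 1.622
v 0.567 -2.263 0.582
v 0.395 -2.377 1.56
v 0.715 -2.701 0.557
v 0.544 -2.814 1.536
v 1.036 -3.034 0.575
v 0.865 -3.148 1.553
v 1.466 -3.197 0.631
v 1.294 -3.31 1.61
v 1.919 -3.157 0.715
v 1.748 -3.27 1.694
v 2.307 -2.922 0.81
v 2.135 -3.035 1.789
v 2.551 -2.539 0.898
v 2.38 -2.652 1.876
v 2.605 -2.083 0.96
v 2.433 -2.197 1.938
f 2 1 5
f 2 5 3
f 3 5 6
f 3 6 4
f 5 1 7
f 5 7 6
f 6 7 8
f 6 8 4
f 7 1 9
f 7 9 8
f 8 9 10
f 8 10 4
f 9 1 11
f 9 11 10
f 10 11 12
f 10 12 4
f 11 1 13
f 11 13 12
f 12 13 14
f 12 14 4
f 13 1 15
f 13 15 14
f 14 15 16
f 14 16 4
f 15 1 17
f 15 17 16
f 16 17 18
f 16 18 4
f 17 1 19
f 17 19 18
f 18 19 20
f 18 20 4
f 19 1 21
f 19 21 20
f 20 21 22
f 20 22 4
f 21 1 23
f 21 23 22
f 22 23 24
f 22 24 4
f 23 1 2
f 23 2 24
f 24 2 3
f 24 3 4
f 26 25 29
f 26 29 27
f 27 29 30
f 27 30 28
f 29 25 31
f 29 31 30
f 30 31 32
f 30 32 28
f 31 25 33
f 31 33 32
f 32 33 34
f 32 34 28
f 33 25 35
f 33 35 34
f 34 35 36
f 34 36 28
f 35 25 37
f 35 37 36
f 36 37 38
f 36 38 28
f 37 25 39
f 37 39 38
f 38 39 40
f 38 40 28
f 39 25 41
f 39 41 40
f 40 41 42
f 40 42 28
f 41 25 43
f 41 43 42
f 42 43 44
f 42 44 28
f 43 25 45
f 43 45 44
f 44 45 46
f 44 46 28
f 45 25 47
f 45 47 46
f 46 47 48
f 46 48 28
f 47 25 49
f 47 49 48
f 48 49 50
f 48 50 28
f 49 25 51
f 49 51 50
f 50 51 52
f 50 52 28
f 51 25 53
f 51 53 52
f 52 53 54
f 52 54 28
f 53 25 26
f 53 26 54
f 54 26 27
f 54 27 28



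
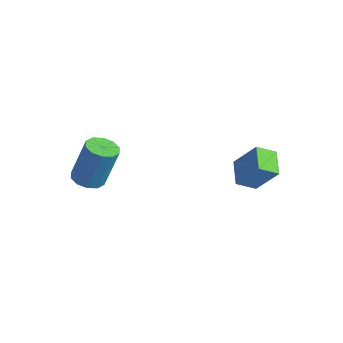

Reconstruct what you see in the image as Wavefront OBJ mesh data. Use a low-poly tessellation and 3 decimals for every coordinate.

v -4.168 -3.026 -3.997
v -3.472 -3.009 -4.134
v -3.115 -2.517 -2.26
v -3.812 -2.534 -2.123
v -3.634 -2.609 -4.208
v -3.278 -2.116 -2.334
v -4.001 -2.367 -4.202
v -3.644 -1.875 -2.328
v -4.431 -2.378 -4.117
v -4.075 -1.885 -2.243
v -4.761 -2.636 -3.987
v -4.405 -2.143 -2.113
v -4.865 -3.043 -3.86
v -4.508 -2.551 -1.986
v -4.702 -3.444 -3.786
v -4.346 -2.951 -1.912
v -4.336 -3.685 -3.792
v -3.979 -3.193 -1.918
v -3.905 -3.675 -3.877
v -3.549 -3.182 -2.003
v -3.575 -3.417 -4.007
v -3.219 -2.924 -2.133
v -0.571 2.295 -3.299
v -0.823 1.518 -2.834
v 0.251 2.75 -2.092
v -0.001 1.973 -1.627
v 0.381 1.727 -3.733
v 0.129 0.95 -3.268
v 1.203 2.182 -2.526
v 0.951 1.405 -2.061
f 2 1 5
f 2 5 3
f 3 5 6
f 3 6 4
f 5 1 7
f 5 7 6
f 6 7 8
f 6 8 4
f 7 1 9
f 7 9 8
f 8 9 10
f 8 10 4
f 9 1 11
f 9 11 10
f 10 11 12
f 10 12 4
f 11 1 13
f 11 13 12
f 12 13 14
f 12 14 4
f 13 1 15
f 13 15 14
f 14 15 16
f 14 16 4
f 15 1 17
f 15 17 16
f 16 17 18
f 16 18 4
f 17 1 19
f 17 19 18
f 18 19 20
f 18 20 4
f 19 1 21
f 19 21 20
f 20 21 22
f 20 22 4
f 21 1 2
f 21 2 22
f 22 2 3
f 22 3 4
f 24 26 23
f 27 24 23
f 23 26 25
f 25 27 23
f 24 30 26
f 28 24 27
f 28 30 24
f 26 30 25
f 29 27 25
f 25 30 29
f 29 28 27
f 30 28 29



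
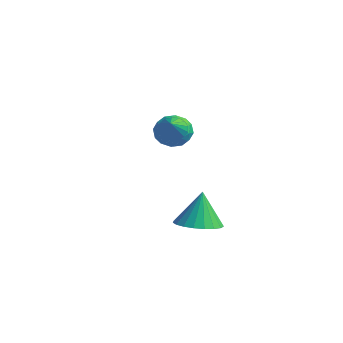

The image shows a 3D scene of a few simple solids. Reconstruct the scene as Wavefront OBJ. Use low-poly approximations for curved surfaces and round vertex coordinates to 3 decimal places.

v 1.952 0.305 -3.289
v 2.652 -0.451 -3.04
v 1.748 0.675 -1.591
v 2.911 -0.097 -3.086
v 3.004 0.326 -3.168
v 2.916 0.745 -3.27
v 2.66 1.088 -3.375
v 2.282 1.296 -3.466
v 1.847 1.332 -3.526
v 1.43 1.191 -3.545
v 1.103 0.896 -3.52
v 0.923 0.499 -3.455
v 0.921 0.068 -3.361
v 1.097 -0.321 -3.255
v 1.421 -0.603 -3.154
v 1.837 -0.728 -3.077
v 2.272 -0.674 -3.037
v 2.179 -1.143 2.589
v 2.386 -1.416 2.085
v 3.021 -1.877 3.331
v 2.561 -1.184 2.115
v 2.649 -0.943 2.255
v 2.629 -0.748 2.471
v 2.506 -0.643 2.714
v 2.308 -0.653 2.929
v 2.081 -0.775 3.066
v 1.876 -0.981 3.094
v 1.741 -1.225 3.006
v 1.706 -1.45 2.823
v 1.78 -1.604 2.586
v 1.945 -1.653 2.35
v 2.164 -1.585 2.169
v 0.387 0.81 2.133
v 0.999 0.536 1.542
v -0.639 0.104 1.398
v -0.027 -0.17 0.807
v -0.016 -0.489 1.642
v 0.618 -0.052 2.096
v -0.258 0.692 0.844
v 0.376 1.129 1.298
v 0.601 0.463 0.745
v 0.75 -0.267 1.239
v -0.39 0.907 1.701
v -0.241 0.177 2.195
v 0.783 0.735 1.902
v -0.423 -0.095 1.038
v -0.417 -0.283 1.529
v -0.057 -0.444 1.182
v 0.559 0.389 2.228
v 0.919 0.228 1.881
v 0.322 -0.374 1.939
v -0.559 0.412 1.059
v -0.199 0.251 0.712
v 0.417 1.084 1.758
v 0.777 0.923 1.411
v 0.038 1.014 1.001
v 0.909 0.531 1.087
v 0.306 0.116 0.654
v 0.17 0.623 0.676
v 0.543 0.88 0.943
v 0.996 0.102 1.377
v 0.393 -0.313 0.945
v 0.4 -0.5 1.435
v 0.772 -0.244 1.702
v 0.762 0.059 0.908
v -0.033 0.953 1.995
v -0.636 0.538 1.563
v -0.412 0.884 1.238
v -0.04 1.14 1.505
v 0.054 0.524 2.286
v -0.549 0.109 1.853
v -0.183 -0.24 1.997
v 0.19 0.017 2.264
v -0.402 0.581 2.032
f 2 1 4
f 2 4 3
f 4 1 5
f 4 5 3
f 5 1 6
f 5 6 3
f 6 1 7
f 6 7 3
f 7 1 8
f 7 8 3
f 8 1 9
f 8 9 3
f 9 1 10
f 9 10 3
f 10 1 11
f 10 11 3
f 11 1 12
f 11 12 3
f 12 1 13
f 12 13 3
f 13 1 14
f 13 14 3
f 14 1 15
f 14 15 3
f 15 1 16
f 15 16 3
f 16 1 17
f 16 17 3
f 17 1 2
f 17 2 3
f 19 18 21
f 19 21 20
f 21 18 22
f 21 22 20
f 22 18 23
f 22 23 20
f 23 18 24
f 23 24 20
f 24 18 25
f 24 25 20
f 25 18 26
f 25 26 20
f 26 18 27
f 26 27 20
f 27 18 28
f 27 28 20
f 28 18 29
f 28 29 20
f 29 18 30
f 29 30 20
f 30 18 31
f 30 31 20
f 31 18 32
f 31 32 20
f 32 18 19
f 32 19 20
f 33 70 49
f 70 44 73
f 49 73 38
f 70 73 49
f 33 49 45
f 49 38 50
f 45 50 34
f 49 50 45
f 33 45 54
f 45 34 55
f 54 55 40
f 45 55 54
f 33 54 66
f 54 40 69
f 66 69 43
f 54 69 66
f 33 66 70
f 66 43 74
f 70 74 44
f 66 74 70
f 34 50 61
f 50 38 64
f 61 64 42
f 50 64 61
f 38 73 51
f 73 44 72
f 51 72 37
f 73 72 51
f 44 74 71
f 74 43 67
f 71 67 35
f 74 67 71
f 43 69 68
f 69 40 56
f 68 56 39
f 69 56 68
f 40 55 60
f 55 34 57
f 60 57 41
f 55 57 60
f 36 62 48
f 62 42 63
f 48 63 37
f 62 63 48
f 36 48 46
f 48 37 47
f 46 47 35
f 48 47 46
f 36 46 53
f 46 35 52
f 53 52 39
f 46 52 53
f 36 53 58
f 53 39 59
f 58 59 41
f 53 59 58
f 36 58 62
f 58 41 65
f 62 65 42
f 58 65 62
f 37 63 51
f 63 42 64
f 51 64 38
f 63 64 51
f 35 47 71
f 47 37 72
f 71 72 44
f 47 72 71
f 39 52 68
f 52 35 67
f 68 67 43
f 52 67 68
f 41 59 60
f 59 39 56
f 60 56 40
f 59 56 60
f 42 65 61
f 65 41 57
f 61 57 34
f 65 57 61



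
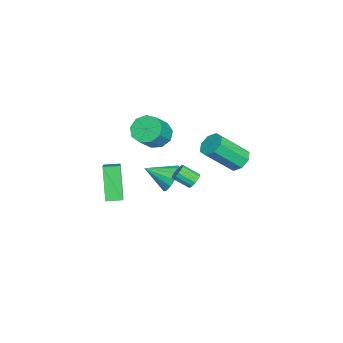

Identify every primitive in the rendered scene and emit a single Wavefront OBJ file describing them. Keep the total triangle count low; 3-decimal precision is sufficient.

v 1.303 1.764 -1.027
v 1.802 1.741 -1.024
v 1.757 0.852 -0.43
v 1.257 0.876 -0.433
v 1.74 1.883 -0.817
v 1.695 0.994 -0.222
v 1.562 1.993 -0.666
v 1.516 1.104 -0.071
v 1.313 2.042 -0.611
v 1.268 1.153 -0.017
v 1.062 2.016 -0.669
v 1.017 1.128 -0.074
v 0.875 1.923 -0.822
v 0.83 1.035 -0.228
v 0.803 1.788 -1.03
v 0.758 0.899 -0.436
v 0.865 1.646 -1.238
v 0.82 0.757 -0.643
v 1.044 1.536 -1.389
v 0.998 0.647 -0.794
v 1.292 1.487 -1.443
v 1.247 0.598 -0.849
v 1.543 1.512 -1.386
v 1.498 0.624 -0.791
v 1.73 1.605 -1.232
v 1.685 0.717 -0.638
v 0.664 -0.274 1.905
v 1.319 0.097 1.45
v 2.271 -0.294 2.499
v 1.616 -0.666 2.955
v 1.073 0.501 1.823
v 2.025 0.109 2.873
v 0.636 0.541 2.235
v 1.588 0.149 3.284
v 0.212 0.2 2.493
v 1.164 -0.191 3.542
v -0.001 -0.362 2.475
v 0.951 -0.754 3.525
v 0.098 -0.884 2.191
v 1.05 -1.276 3.241
v 0.461 -1.12 1.774
v 1.413 -1.512 2.823
v 0.919 -0.96 1.417
v 1.871 -1.352 2.467
v 1.258 -0.48 1.29
v 2.21 -0.871 2.339
v -2.021 3.62 -1.645
v -1.609 4.194 -1.292
v -0.988 2.794 0.259
v -1.399 2.22 -0.095
v -2.179 4.162 -1.093
v -1.558 2.762 0.458
v -2.656 3.812 -1.217
v -2.035 2.412 0.334
v -2.761 3.35 -1.593
v -2.14 1.949 -0.042
v -2.432 3.046 -1.999
v -1.811 1.646 -0.448
v -1.862 3.078 -2.198
v -1.241 1.678 -0.647
v -1.385 3.428 -2.074
v -0.764 2.028 -0.523
v -1.28 3.891 -1.698
v -0.659 2.49 -0.147
v 1.776 -2.867 0.05
v 3.389 -2.56 1.139
v 1.585 -2.009 0.092
v 3.198 -1.703 1.18
v 2.882 -2.537 -1.68
v 4.495 -2.231 -0.592
v 2.691 -1.68 -1.639
v 4.304 -1.373 -0.55
v -2.875 -0.108 -4.274
v -2.32 -0.417 -4.953
v -2.765 -1.552 -3.526
v -2.022 -0.226 -4.626
v -1.953 -0.003 -4.205
v -2.131 0.192 -3.803
v -2.508 0.307 -3.526
v -2.983 0.31 -3.45
v -3.429 0.202 -3.594
v -3.727 0.01 -3.921
v -3.796 -0.212 -4.342
v -3.618 -0.407 -4.744
v -3.241 -0.522 -5.021
v -2.766 -0.526 -5.097
f 2 1 5
f 2 5 3
f 3 5 6
f 3 6 4
f 5 1 7
f 5 7 6
f 6 7 8
f 6 8 4
f 7 1 9
f 7 9 8
f 8 9 10
f 8 10 4
f 9 1 11
f 9 11 10
f 10 11 12
f 10 12 4
f 11 1 13
f 11 13 12
f 12 13 14
f 12 14 4
f 13 1 15
f 13 15 14
f 14 15 16
f 14 16 4
f 15 1 17
f 15 17 16
f 16 17 18
f 16 18 4
f 17 1 19
f 17 19 18
f 18 19 20
f 18 20 4
f 19 1 21
f 19 21 20
f 20 21 22
f 20 22 4
f 21 1 23
f 21 23 22
f 22 23 24
f 22 24 4
f 23 1 25
f 23 25 24
f 24 25 26
f 24 26 4
f 25 1 2
f 25 2 26
f 26 2 3
f 26 3 4
f 28 27 31
f 28 31 29
f 29 31 32
f 29 32 30
f 31 27 33
f 31 33 32
f 32 33 34
f 32 34 30
f 33 27 35
f 33 35 34
f 34 35 36
f 34 36 30
f 35 27 37
f 35 37 36
f 36 37 38
f 36 38 30
f 37 27 39
f 37 39 38
f 38 39 40
f 38 40 30
f 39 27 41
f 39 41 40
f 40 41 42
f 40 42 30
f 41 27 43
f 41 43 42
f 42 43 44
f 42 44 30
f 43 27 45
f 43 45 44
f 44 45 46
f 44 46 30
f 45 27 28
f 45 28 46
f 46 28 29
f 46 29 30
f 48 47 51
f 48 51 49
f 49 51 52
f 49 52 50
f 51 47 53
f 51 53 52
f 52 53 54
f 52 54 50
f 53 47 55
f 53 55 54
f 54 55 56
f 54 56 50
f 55 47 57
f 55 57 56
f 56 57 58
f 56 58 50
f 57 47 59
f 57 59 58
f 58 59 60
f 58 60 50
f 59 47 61
f 59 61 60
f 60 61 62
f 60 62 50
f 61 47 63
f 61 63 62
f 62 63 64
f 62 64 50
f 63 47 48
f 63 48 64
f 64 48 49
f 64 49 50
f 66 68 65
f 69 66 65
f 65 68 67
f 67 69 65
f 66 72 68
f 70 66 69
f 70 72 66
f 68 72 67
f 71 69 67
f 67 72 71
f 71 70 69
f 72 70 71
f 74 73 76
f 74 76 75
f 76 73 77
f 76 77 75
f 77 73 78
f 77 78 75
f 78 73 79
f 78 79 75
f 79 73 80
f 79 80 75
f 80 73 81
f 80 81 75
f 81 73 82
f 81 82 75
f 82 73 83
f 82 83 75
f 83 73 84
f 83 84 75
f 84 73 85
f 84 85 75
f 85 73 86
f 85 86 75
f 86 73 74
f 86 74 75



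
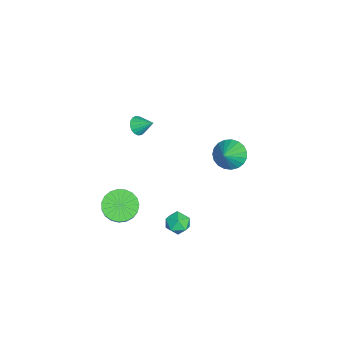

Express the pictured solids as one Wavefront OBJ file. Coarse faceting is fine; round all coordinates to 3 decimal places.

v -3.836 -1.391 -2.112
v -3.335 -1.354 -2.442
v -3.484 -0.569 -1.488
v -3.518 -1.176 -2.574
v -3.773 -1.046 -2.6
v -4.042 -0.996 -2.514
v -4.265 -1.036 -2.337
v -4.389 -1.157 -2.108
v -4.386 -1.332 -1.88
v -4.257 -1.52 -1.705
v -4.032 -1.678 -1.624
v -3.762 -1.771 -1.654
v -3.508 -1.776 -1.79
v -3.33 -1.693 -1.999
v -3.268 -1.541 -2.234
v -0.873 3.417 -1.316
v -0.261 3.526 -1.953
v 0.213 3.123 -0.324
v -0.292 3.869 -1.817
v -0.424 4.134 -1.595
v -0.633 4.274 -1.324
v -0.884 4.267 -1.052
v -1.133 4.113 -0.825
v -1.336 3.838 -0.684
v -1.46 3.491 -0.651
v -1.482 3.131 -0.734
v -1.399 2.82 -0.917
v -1.225 2.613 -1.17
v -0.99 2.545 -1.447
v -0.735 2.628 -1.702
v -0.503 2.847 -1.89
v -0.336 3.165 -1.979
v 3.678 1.067 -3.3
v 3.924 0.739 -2.715
v 2.696 1.321 -2.745
v 2.942 0.993 -2.16
v 3.238 1.607 -2.377
v 3.845 1.449 -2.72
v 2.775 0.611 -2.74
v 3.382 0.453 -3.083
v 3.366 0.457 -2.368
v 3.652 1.072 -2.144
v 2.968 0.988 -3.316
v 3.254 1.603 -3.092
v 2.472 -1.83 -2.424
v 2.959 -2.528 -2.773
v 3.755 -2.448 -1.826
v 3.268 -1.75 -1.476
v 3.124 -2.225 -2.938
v 3.92 -2.145 -1.991
v 3.177 -1.854 -3.014
v 3.973 -1.774 -2.067
v 3.108 -1.479 -2.988
v 3.904 -1.398 -2.041
v 2.929 -1.164 -2.864
v 3.725 -1.084 -1.917
v 2.671 -0.965 -2.664
v 3.467 -0.884 -1.717
v 2.378 -0.915 -2.423
v 3.174 -0.835 -1.475
v 2.102 -1.023 -2.181
v 2.898 -0.943 -1.234
v 1.89 -1.271 -1.982
v 2.686 -1.191 -1.035
v 1.778 -1.616 -1.859
v 2.574 -1.536 -0.911
v 1.786 -1.998 -1.833
v 2.583 -1.917 -0.886
v 1.913 -2.35 -1.91
v 2.709 -2.27 -0.963
v 2.137 -2.613 -2.075
v 2.933 -2.533 -1.128
v 2.418 -2.74 -2.301
v 3.214 -2.66 -1.354
v 2.709 -2.71 -2.548
v 3.505 -2.63 -1.601
f 2 1 4
f 2 4 3
f 4 1 5
f 4 5 3
f 5 1 6
f 5 6 3
f 6 1 7
f 6 7 3
f 7 1 8
f 7 8 3
f 8 1 9
f 8 9 3
f 9 1 10
f 9 10 3
f 10 1 11
f 10 11 3
f 11 1 12
f 11 12 3
f 12 1 13
f 12 13 3
f 13 1 14
f 13 14 3
f 14 1 15
f 14 15 3
f 15 1 2
f 15 2 3
f 17 16 19
f 17 19 18
f 19 16 20
f 19 20 18
f 20 16 21
f 20 21 18
f 21 16 22
f 21 22 18
f 22 16 23
f 22 23 18
f 23 16 24
f 23 24 18
f 24 16 25
f 24 25 18
f 25 16 26
f 25 26 18
f 26 16 27
f 26 27 18
f 27 16 28
f 27 28 18
f 28 16 29
f 28 29 18
f 29 16 30
f 29 30 18
f 30 16 31
f 30 31 18
f 31 16 32
f 31 32 18
f 32 16 17
f 32 17 18
f 33 44 38
f 33 38 34
f 33 34 40
f 33 40 43
f 33 43 44
f 34 38 42
f 38 44 37
f 44 43 35
f 43 40 39
f 40 34 41
f 36 42 37
f 36 37 35
f 36 35 39
f 36 39 41
f 36 41 42
f 37 42 38
f 35 37 44
f 39 35 43
f 41 39 40
f 42 41 34
f 46 45 49
f 46 49 47
f 47 49 50
f 47 50 48
f 49 45 51
f 49 51 50
f 50 51 52
f 50 52 48
f 51 45 53
f 51 53 52
f 52 53 54
f 52 54 48
f 53 45 55
f 53 55 54
f 54 55 56
f 54 56 48
f 55 45 57
f 55 57 56
f 56 57 58
f 56 58 48
f 57 45 59
f 57 59 58
f 58 59 60
f 58 60 48
f 59 45 61
f 59 61 60
f 60 61 62
f 60 62 48
f 61 45 63
f 61 63 62
f 62 63 64
f 62 64 48
f 63 45 65
f 63 65 64
f 64 65 66
f 64 66 48
f 65 45 67
f 65 67 66
f 66 67 68
f 66 68 48
f 67 45 69
f 67 69 68
f 68 69 70
f 68 70 48
f 69 45 71
f 69 71 70
f 70 71 72
f 70 72 48
f 71 45 73
f 71 73 72
f 72 73 74
f 72 74 48
f 73 45 75
f 73 75 74
f 74 75 76
f 74 76 48
f 75 45 46
f 75 46 76
f 76 46 47
f 76 47 48



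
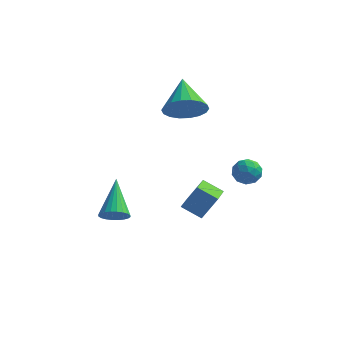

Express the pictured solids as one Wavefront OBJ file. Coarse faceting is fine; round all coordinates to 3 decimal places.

v 3.862 3.858 -0.399
v 4.395 3.344 -0.303
v 3.285 3.116 -1.157
v 3.818 2.602 -1.061
v 3.353 2.767 -0.501
v 3.71 3.225 -0.032
v 3.97 3.235 -1.428
v 4.327 3.693 -0.959
v 4.462 2.959 -0.939
v 4.081 2.67 -0.366
v 3.599 3.79 -1.094
v 3.218 3.501 -0.521
v 4.179 3.666 -0.284
v 3.501 2.794 -1.176
v 3.227 2.891 -0.847
v 3.541 2.589 -0.79
v 3.776 3.596 -0.125
v 4.09 3.294 -0.069
v 3.477 2.955 -0.185
v 3.59 3.166 -1.391
v 3.904 2.864 -1.335
v 4.139 3.871 -0.67
v 4.453 3.569 -0.613
v 4.203 3.505 -1.275
v 4.532 3.138 -0.601
v 4.193 2.702 -1.047
v 4.282 3.074 -1.263
v 4.492 3.343 -0.987
v 4.308 2.968 -0.265
v 3.969 2.532 -0.711
v 3.695 2.629 -0.381
v 3.905 2.898 -0.106
v 4.347 2.742 -0.639
v 3.711 3.928 -0.749
v 3.372 3.492 -1.195
v 3.775 3.562 -1.354
v 3.985 3.831 -1.079
v 3.487 3.758 -0.413
v 3.148 3.322 -0.859
v 3.188 3.117 -0.473
v 3.398 3.386 -0.197
v 3.333 3.718 -0.821
v 3.552 -2.462 -0.198
v 2.608 -2.434 0.305
v 3.395 -1.172 -0.565
v 2.451 -1.144 -0.062
v 4.149 -2.076 0.902
v 3.205 -2.048 1.405
v 3.992 -0.786 0.535
v 3.048 -0.758 1.038
v -1.287 -0.223 -2.622
v -0.782 0.191 -2.948
v -1.813 1.443 -1.318
v -1.011 0.245 -3.109
v -1.281 0.228 -3.196
v -1.553 0.142 -3.195
v -1.784 0 -3.108
v -1.94 -0.176 -2.946
v -1.996 -0.358 -2.735
v -1.944 -0.521 -2.506
v -1.792 -0.638 -2.296
v -1.564 -0.691 -2.134
v -1.293 -0.674 -2.048
v -1.021 -0.588 -2.048
v -0.79 -0.447 -2.136
v -0.635 -0.271 -2.298
v -0.579 -0.088 -2.509
v -0.631 0.074 -2.737
v 1.103 2.582 3.226
v 1.526 2.181 4.123
v 0.437 4.138 4.234
v 1.881 2.447 3.948
v 2.081 2.739 3.63
v 2.088 3 3.232
v 1.9 3.178 2.833
v 1.554 3.239 2.511
v 1.119 3.169 2.331
v 0.68 2.983 2.328
v 0.326 2.718 2.503
v 0.125 2.426 2.821
v 0.118 2.165 3.219
v 0.306 1.986 3.619
v 0.652 1.926 3.94
v 1.087 1.995 4.12
f 1 38 17
f 38 12 41
f 17 41 6
f 38 41 17
f 1 17 13
f 17 6 18
f 13 18 2
f 17 18 13
f 1 13 22
f 13 2 23
f 22 23 8
f 13 23 22
f 1 22 34
f 22 8 37
f 34 37 11
f 22 37 34
f 1 34 38
f 34 11 42
f 38 42 12
f 34 42 38
f 2 18 29
f 18 6 32
f 29 32 10
f 18 32 29
f 6 41 19
f 41 12 40
f 19 40 5
f 41 40 19
f 12 42 39
f 42 11 35
f 39 35 3
f 42 35 39
f 11 37 36
f 37 8 24
f 36 24 7
f 37 24 36
f 8 23 28
f 23 2 25
f 28 25 9
f 23 25 28
f 4 30 16
f 30 10 31
f 16 31 5
f 30 31 16
f 4 16 14
f 16 5 15
f 14 15 3
f 16 15 14
f 4 14 21
f 14 3 20
f 21 20 7
f 14 20 21
f 4 21 26
f 21 7 27
f 26 27 9
f 21 27 26
f 4 26 30
f 26 9 33
f 30 33 10
f 26 33 30
f 5 31 19
f 31 10 32
f 19 32 6
f 31 32 19
f 3 15 39
f 15 5 40
f 39 40 12
f 15 40 39
f 7 20 36
f 20 3 35
f 36 35 11
f 20 35 36
f 9 27 28
f 27 7 24
f 28 24 8
f 27 24 28
f 10 33 29
f 33 9 25
f 29 25 2
f 33 25 29
f 44 46 43
f 47 44 43
f 43 46 45
f 45 47 43
f 44 50 46
f 48 44 47
f 48 50 44
f 46 50 45
f 49 47 45
f 45 50 49
f 49 48 47
f 50 48 49
f 52 51 54
f 52 54 53
f 54 51 55
f 54 55 53
f 55 51 56
f 55 56 53
f 56 51 57
f 56 57 53
f 57 51 58
f 57 58 53
f 58 51 59
f 58 59 53
f 59 51 60
f 59 60 53
f 60 51 61
f 60 61 53
f 61 51 62
f 61 62 53
f 62 51 63
f 62 63 53
f 63 51 64
f 63 64 53
f 64 51 65
f 64 65 53
f 65 51 66
f 65 66 53
f 66 51 67
f 66 67 53
f 67 51 68
f 67 68 53
f 68 51 52
f 68 52 53
f 70 69 72
f 70 72 71
f 72 69 73
f 72 73 71
f 73 69 74
f 73 74 71
f 74 69 75
f 74 75 71
f 75 69 76
f 75 76 71
f 76 69 77
f 76 77 71
f 77 69 78
f 77 78 71
f 78 69 79
f 78 79 71
f 79 69 80
f 79 80 71
f 80 69 81
f 80 81 71
f 81 69 82
f 81 82 71
f 82 69 83
f 82 83 71
f 83 69 84
f 83 84 71
f 84 69 70
f 84 70 71



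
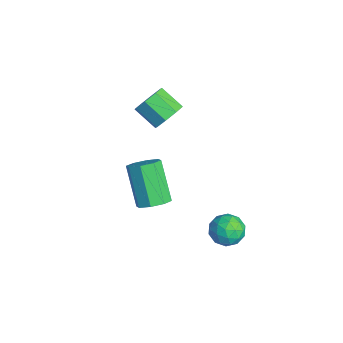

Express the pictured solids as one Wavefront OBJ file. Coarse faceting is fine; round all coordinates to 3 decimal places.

v -0.817 1.818 2.336
v -0.414 2.028 3.006
v -1.24 1.353 3.714
v -1.643 1.142 3.044
v -0.865 2.43 2.864
v -1.69 1.755 3.572
v -1.287 2.473 2.413
v -2.113 1.798 3.121
v -1.434 2.132 1.916
v -2.26 1.457 2.624
v -1.22 1.607 1.666
v -2.046 0.932 2.374
v -0.77 1.205 1.808
v -1.595 0.53 2.516
v -0.347 1.162 2.259
v -1.173 0.487 2.967
v -0.2 1.503 2.756
v -1.026 0.828 3.464
v 3.678 3.66 -1.124
v 4.437 3.466 -0.882
v 3.463 2.394 -1.458
v 4.222 2.2 -1.216
v 3.657 2.416 -0.662
v 3.79 3.198 -0.455
v 4.11 2.662 -1.885
v 4.243 3.444 -1.678
v 4.704 2.85 -1.352
v 4.424 2.698 -0.596
v 3.476 3.162 -1.744
v 3.196 3.01 -0.988
v 4.076 3.674 -0.973
v 3.824 2.186 -1.367
v 3.491 2.312 -1.041
v 3.938 2.199 -0.898
v 3.696 3.516 -0.723
v 4.142 3.403 -0.58
v 3.684 2.785 -0.451
v 3.758 2.457 -1.76
v 4.204 2.344 -1.617
v 3.962 3.661 -1.442
v 4.409 3.548 -1.299
v 4.216 3.075 -1.889
v 4.68 3.198 -1.107
v 4.553 2.454 -1.304
v 4.487 2.725 -1.697
v 4.566 3.185 -1.575
v 4.515 3.109 -0.663
v 4.389 2.365 -0.86
v 4.057 2.491 -0.534
v 4.135 2.951 -0.413
v 4.672 2.746 -0.939
v 3.511 3.495 -1.48
v 3.385 2.751 -1.677
v 3.765 2.909 -1.927
v 3.843 3.369 -1.806
v 3.347 3.406 -1.036
v 3.22 2.662 -1.233
v 3.334 2.675 -0.765
v 3.413 3.135 -0.643
v 3.228 3.114 -1.401
v 2.641 0.198 0.135
v 3.179 0.484 0.573
v 1.937 0.388 2.163
v 1.399 0.102 1.725
v 2.848 0.89 0.338
v 1.606 0.794 1.928
v 2.396 0.891 -0.015
v 1.153 0.795 1.575
v 2.087 0.486 -0.281
v 0.845 0.39 1.309
v 2.103 -0.088 -0.303
v 0.861 -0.184 1.287
v 2.434 -0.494 -0.068
v 1.192 -0.59 1.522
v 2.887 -0.495 0.285
v 1.644 -0.591 1.875
v 3.195 -0.09 0.551
v 1.953 -0.186 2.141
f 2 1 5
f 2 5 3
f 3 5 6
f 3 6 4
f 5 1 7
f 5 7 6
f 6 7 8
f 6 8 4
f 7 1 9
f 7 9 8
f 8 9 10
f 8 10 4
f 9 1 11
f 9 11 10
f 10 11 12
f 10 12 4
f 11 1 13
f 11 13 12
f 12 13 14
f 12 14 4
f 13 1 15
f 13 15 14
f 14 15 16
f 14 16 4
f 15 1 17
f 15 17 16
f 16 17 18
f 16 18 4
f 17 1 2
f 17 2 18
f 18 2 3
f 18 3 4
f 19 56 35
f 56 30 59
f 35 59 24
f 56 59 35
f 19 35 31
f 35 24 36
f 31 36 20
f 35 36 31
f 19 31 40
f 31 20 41
f 40 41 26
f 31 41 40
f 19 40 52
f 40 26 55
f 52 55 29
f 40 55 52
f 19 52 56
f 52 29 60
f 56 60 30
f 52 60 56
f 20 36 47
f 36 24 50
f 47 50 28
f 36 50 47
f 24 59 37
f 59 30 58
f 37 58 23
f 59 58 37
f 30 60 57
f 60 29 53
f 57 53 21
f 60 53 57
f 29 55 54
f 55 26 42
f 54 42 25
f 55 42 54
f 26 41 46
f 41 20 43
f 46 43 27
f 41 43 46
f 22 48 34
f 48 28 49
f 34 49 23
f 48 49 34
f 22 34 32
f 34 23 33
f 32 33 21
f 34 33 32
f 22 32 39
f 32 21 38
f 39 38 25
f 32 38 39
f 22 39 44
f 39 25 45
f 44 45 27
f 39 45 44
f 22 44 48
f 44 27 51
f 48 51 28
f 44 51 48
f 23 49 37
f 49 28 50
f 37 50 24
f 49 50 37
f 21 33 57
f 33 23 58
f 57 58 30
f 33 58 57
f 25 38 54
f 38 21 53
f 54 53 29
f 38 53 54
f 27 45 46
f 45 25 42
f 46 42 26
f 45 42 46
f 28 51 47
f 51 27 43
f 47 43 20
f 51 43 47
f 62 61 65
f 62 65 63
f 63 65 66
f 63 66 64
f 65 61 67
f 65 67 66
f 66 67 68
f 66 68 64
f 67 61 69
f 67 69 68
f 68 69 70
f 68 70 64
f 69 61 71
f 69 71 70
f 70 71 72
f 70 72 64
f 71 61 73
f 71 73 72
f 72 73 74
f 72 74 64
f 73 61 75
f 73 75 74
f 74 75 76
f 74 76 64
f 75 61 77
f 75 77 76
f 76 77 78
f 76 78 64
f 77 61 62
f 77 62 78
f 78 62 63
f 78 63 64



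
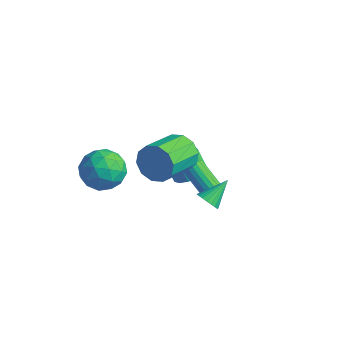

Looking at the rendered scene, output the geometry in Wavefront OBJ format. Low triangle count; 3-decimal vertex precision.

v -3.607 -2.32 -1.381
v -2.67 -2.722 -1.904
v -3.33 -3.498 0.024
v -2.393 -3.9 -0.499
v -2.4 -2.836 -0.072
v -2.571 -2.108 -0.941
v -3.429 -4.112 -0.939
v -3.6 -3.384 -1.808
v -2.56 -3.829 -1.63
v -1.923 -3.041 -1.095
v -4.077 -3.179 -0.785
v -3.44 -2.391 -0.25
v -3.163 -2.417 -1.766
v -2.837 -3.803 -0.114
v -2.841 -3.177 0.136
v -2.29 -3.413 -0.171
v -3.105 -2.057 -1.2
v -2.554 -2.293 -1.507
v -2.395 -2.36 -0.431
v -3.446 -3.927 -0.373
v -2.895 -4.163 -0.68
v -3.71 -2.807 -1.709
v -3.159 -3.043 -2.016
v -3.605 -3.86 -1.449
v -2.547 -3.305 -1.912
v -2.384 -3.997 -1.086
v -2.993 -4.122 -1.345
v -3.094 -3.694 -1.856
v -2.173 -2.841 -1.597
v -2.01 -3.534 -0.771
v -2.014 -2.909 -0.521
v -2.115 -2.48 -1.031
v -2.108 -3.492 -1.437
v -3.99 -2.686 -1.109
v -3.827 -3.379 -0.283
v -3.885 -3.74 -0.849
v -3.986 -3.311 -1.359
v -3.616 -2.223 -0.794
v -3.453 -2.915 0.032
v -2.906 -2.526 -0.024
v -3.007 -2.098 -0.535
v -3.892 -2.728 -0.443
v 2.7 -2.643 0.411
v 3.041 -2.419 -0.001
v 2.84 -1.497 1.149
v 2.822 -2.346 -0.072
v 2.582 -2.325 -0.06
v 2.362 -2.359 0.034
v 2.201 -2.441 0.193
v 2.126 -2.559 0.39
v 2.15 -2.691 0.591
v 2.269 -2.815 0.76
v 2.463 -2.909 0.869
v 2.697 -2.957 0.899
v 2.932 -2.95 0.844
v 3.127 -2.891 0.715
v 3.248 -2.789 0.533
v 3.274 -2.661 0.33
v 3.2 -2.53 0.141
v 0.216 -1.601 1.422
v 0.685 -1.264 2.189
v 0.873 -3.062 2.865
v 0.404 -3.399 2.098
v 0.106 -1.276 2.319
v 0.294 -3.074 2.994
v -0.43 -1.412 2.106
v -0.243 -3.21 2.782
v -0.72 -1.62 1.632
v -0.533 -3.418 2.308
v -0.653 -1.821 1.078
v -0.465 -3.619 1.754
v -0.253 -1.938 0.655
v -0.065 -3.736 1.331
v 0.326 -1.926 0.526
v 0.514 -3.724 1.201
v 0.863 -1.79 0.738
v 1.05 -3.588 1.414
v 1.153 -1.582 1.212
v 1.34 -3.38 1.888
v 1.085 -1.381 1.766
v 1.273 -3.179 2.442
v -1.399 0.964 -3.389
v -0.891 1.563 -3.091
v -1.573 1.616 -2.034
v -2.081 1.016 -2.331
v -1.237 1.785 -3.326
v -1.919 1.838 -2.268
v -1.634 1.747 -3.58
v -2.317 1.8 -2.522
v -1.957 1.46 -3.774
v -2.639 1.513 -2.716
v -2.102 1.015 -3.845
v -2.785 1.068 -2.787
v -2.024 0.554 -3.772
v -2.707 0.607 -2.714
v -1.748 0.223 -3.577
v -2.43 0.276 -2.519
v -1.36 0.127 -3.322
v -2.043 0.18 -2.264
v -0.985 0.297 -3.089
v -1.668 0.35 -2.031
v -0.741 0.678 -2.951
v -1.424 0.731 -1.893
v -0.706 1.15 -2.952
v -1.389 1.203 -1.894
v 1.327 -0.794 -1.184
v 1.596 -0.646 -0.776
v 0.342 -0.478 -0.009
v 0.073 -0.626 -0.416
v 1.556 -0.45 -0.884
v 0.302 -0.282 -0.117
v 1.471 -0.323 -1.052
v 0.217 -0.155 -0.284
v 1.357 -0.289 -1.245
v 0.103 -0.121 -0.478
v 1.238 -0.355 -1.426
v -0.017 -0.186 -0.659
v 1.136 -0.507 -1.559
v -0.119 -0.339 -0.792
v 1.072 -0.717 -1.618
v -0.183 -0.549 -0.851
v 1.058 -0.942 -1.591
v -0.196 -0.774 -0.824
v 1.098 -1.138 -1.483
v -0.156 -0.97 -0.716
v 1.183 -1.265 -1.316
v -0.071 -1.097 -0.548
v 1.297 -1.299 -1.122
v 0.043 -1.131 -0.355
v 1.417 -1.234 -0.941
v 0.162 -1.065 -0.174
v 1.519 -1.081 -0.808
v 0.264 -0.913 -0.041
v 1.583 -0.871 -0.749
v 0.328 -0.703 0.018
f 1 38 17
f 38 12 41
f 17 41 6
f 38 41 17
f 1 17 13
f 17 6 18
f 13 18 2
f 17 18 13
f 1 13 22
f 13 2 23
f 22 23 8
f 13 23 22
f 1 22 34
f 22 8 37
f 34 37 11
f 22 37 34
f 1 34 38
f 34 11 42
f 38 42 12
f 34 42 38
f 2 18 29
f 18 6 32
f 29 32 10
f 18 32 29
f 6 41 19
f 41 12 40
f 19 40 5
f 41 40 19
f 12 42 39
f 42 11 35
f 39 35 3
f 42 35 39
f 11 37 36
f 37 8 24
f 36 24 7
f 37 24 36
f 8 23 28
f 23 2 25
f 28 25 9
f 23 25 28
f 4 30 16
f 30 10 31
f 16 31 5
f 30 31 16
f 4 16 14
f 16 5 15
f 14 15 3
f 16 15 14
f 4 14 21
f 14 3 20
f 21 20 7
f 14 20 21
f 4 21 26
f 21 7 27
f 26 27 9
f 21 27 26
f 4 26 30
f 26 9 33
f 30 33 10
f 26 33 30
f 5 31 19
f 31 10 32
f 19 32 6
f 31 32 19
f 3 15 39
f 15 5 40
f 39 40 12
f 15 40 39
f 7 20 36
f 20 3 35
f 36 35 11
f 20 35 36
f 9 27 28
f 27 7 24
f 28 24 8
f 27 24 28
f 10 33 29
f 33 9 25
f 29 25 2
f 33 25 29
f 44 43 46
f 44 46 45
f 46 43 47
f 46 47 45
f 47 43 48
f 47 48 45
f 48 43 49
f 48 49 45
f 49 43 50
f 49 50 45
f 50 43 51
f 50 51 45
f 51 43 52
f 51 52 45
f 52 43 53
f 52 53 45
f 53 43 54
f 53 54 45
f 54 43 55
f 54 55 45
f 55 43 56
f 55 56 45
f 56 43 57
f 56 57 45
f 57 43 58
f 57 58 45
f 58 43 59
f 58 59 45
f 59 43 44
f 59 44 45
f 61 60 64
f 61 64 62
f 62 64 65
f 62 65 63
f 64 60 66
f 64 66 65
f 65 66 67
f 65 67 63
f 66 60 68
f 66 68 67
f 67 68 69
f 67 69 63
f 68 60 70
f 68 70 69
f 69 70 71
f 69 71 63
f 70 60 72
f 70 72 71
f 71 72 73
f 71 73 63
f 72 60 74
f 72 74 73
f 73 74 75
f 73 75 63
f 74 60 76
f 74 76 75
f 75 76 77
f 75 77 63
f 76 60 78
f 76 78 77
f 77 78 79
f 77 79 63
f 78 60 80
f 78 80 79
f 79 80 81
f 79 81 63
f 80 60 61
f 80 61 81
f 81 61 62
f 81 62 63
f 83 82 86
f 83 86 84
f 84 86 87
f 84 87 85
f 86 82 88
f 86 88 87
f 87 88 89
f 87 89 85
f 88 82 90
f 88 90 89
f 89 90 91
f 89 91 85
f 90 82 92
f 90 92 91
f 91 92 93
f 91 93 85
f 92 82 94
f 92 94 93
f 93 94 95
f 93 95 85
f 94 82 96
f 94 96 95
f 95 96 97
f 95 97 85
f 96 82 98
f 96 98 97
f 97 98 99
f 97 99 85
f 98 82 100
f 98 100 99
f 99 100 101
f 99 101 85
f 100 82 102
f 100 102 101
f 101 102 103
f 101 103 85
f 102 82 104
f 102 104 103
f 103 104 105
f 103 105 85
f 104 82 83
f 104 83 105
f 105 83 84
f 105 84 85
f 107 106 110
f 107 110 108
f 108 110 111
f 108 111 109
f 110 106 112
f 110 112 111
f 111 112 113
f 111 113 109
f 112 106 114
f 112 114 113
f 113 114 115
f 113 115 109
f 114 106 116
f 114 116 115
f 115 116 117
f 115 117 109
f 116 106 118
f 116 118 117
f 117 118 119
f 117 119 109
f 118 106 120
f 118 120 119
f 119 120 121
f 119 121 109
f 120 106 122
f 120 122 121
f 121 122 123
f 121 123 109
f 122 106 124
f 122 124 123
f 123 124 125
f 123 125 109
f 124 106 126
f 124 126 125
f 125 126 127
f 125 127 109
f 126 106 128
f 126 128 127
f 127 128 129
f 127 129 109
f 128 106 130
f 128 130 129
f 129 130 131
f 129 131 109
f 130 106 132
f 130 132 131
f 131 132 133
f 131 133 109
f 132 106 134
f 132 134 133
f 133 134 135
f 133 135 109
f 134 106 107
f 134 107 135
f 135 107 108
f 135 108 109

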